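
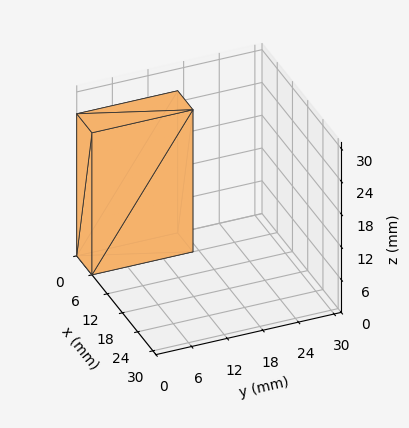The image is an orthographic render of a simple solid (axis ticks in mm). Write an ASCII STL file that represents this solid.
Reading the render: the shape is a rectangular box, roughly 6 × 17 mm footprint and 26 mm tall (dimensions read to the nearest mm from the axis ticks). For the STL, each face is triangulated and given an outward normal.

solid part
  facet normal 0.0000 0.0000 -1.0000
    outer loop
      vertex 6.0 17.0 0.0
      vertex 6.0 0.0 0.0
      vertex 0.0 0.0 0.0
    endloop
  endfacet
  facet normal 0.0000 0.0000 -1.0000
    outer loop
      vertex 0.0 17.0 0.0
      vertex 6.0 17.0 0.0
      vertex 0.0 0.0 0.0
    endloop
  endfacet
  facet normal 0.0000 0.0000 1.0000
    outer loop
      vertex 0.0 0.0 26.0
      vertex 6.0 0.0 26.0
      vertex 6.0 17.0 26.0
    endloop
  endfacet
  facet normal 0.0000 0.0000 1.0000
    outer loop
      vertex 0.0 0.0 26.0
      vertex 6.0 17.0 26.0
      vertex 0.0 17.0 26.0
    endloop
  endfacet
  facet normal 0.0000 -1.0000 0.0000
    outer loop
      vertex 0.0 0.0 0.0
      vertex 6.0 0.0 0.0
      vertex 6.0 0.0 26.0
    endloop
  endfacet
  facet normal 0.0000 -1.0000 0.0000
    outer loop
      vertex 0.0 0.0 0.0
      vertex 6.0 0.0 26.0
      vertex 0.0 0.0 26.0
    endloop
  endfacet
  facet normal 0.0000 1.0000 0.0000
    outer loop
      vertex 6.0 17.0 26.0
      vertex 6.0 17.0 0.0
      vertex 0.0 17.0 0.0
    endloop
  endfacet
  facet normal 0.0000 1.0000 0.0000
    outer loop
      vertex 0.0 17.0 26.0
      vertex 6.0 17.0 26.0
      vertex 0.0 17.0 0.0
    endloop
  endfacet
  facet normal -1.0000 0.0000 0.0000
    outer loop
      vertex 0.0 17.0 26.0
      vertex 0.0 17.0 0.0
      vertex 0.0 0.0 0.0
    endloop
  endfacet
  facet normal -1.0000 0.0000 0.0000
    outer loop
      vertex 0.0 0.0 26.0
      vertex 0.0 17.0 26.0
      vertex 0.0 0.0 0.0
    endloop
  endfacet
  facet normal 1.0000 0.0000 0.0000
    outer loop
      vertex 6.0 0.0 0.0
      vertex 6.0 17.0 0.0
      vertex 6.0 17.0 26.0
    endloop
  endfacet
  facet normal 1.0000 0.0000 0.0000
    outer loop
      vertex 6.0 0.0 0.0
      vertex 6.0 17.0 26.0
      vertex 6.0 0.0 26.0
    endloop
  endfacet
endsolid part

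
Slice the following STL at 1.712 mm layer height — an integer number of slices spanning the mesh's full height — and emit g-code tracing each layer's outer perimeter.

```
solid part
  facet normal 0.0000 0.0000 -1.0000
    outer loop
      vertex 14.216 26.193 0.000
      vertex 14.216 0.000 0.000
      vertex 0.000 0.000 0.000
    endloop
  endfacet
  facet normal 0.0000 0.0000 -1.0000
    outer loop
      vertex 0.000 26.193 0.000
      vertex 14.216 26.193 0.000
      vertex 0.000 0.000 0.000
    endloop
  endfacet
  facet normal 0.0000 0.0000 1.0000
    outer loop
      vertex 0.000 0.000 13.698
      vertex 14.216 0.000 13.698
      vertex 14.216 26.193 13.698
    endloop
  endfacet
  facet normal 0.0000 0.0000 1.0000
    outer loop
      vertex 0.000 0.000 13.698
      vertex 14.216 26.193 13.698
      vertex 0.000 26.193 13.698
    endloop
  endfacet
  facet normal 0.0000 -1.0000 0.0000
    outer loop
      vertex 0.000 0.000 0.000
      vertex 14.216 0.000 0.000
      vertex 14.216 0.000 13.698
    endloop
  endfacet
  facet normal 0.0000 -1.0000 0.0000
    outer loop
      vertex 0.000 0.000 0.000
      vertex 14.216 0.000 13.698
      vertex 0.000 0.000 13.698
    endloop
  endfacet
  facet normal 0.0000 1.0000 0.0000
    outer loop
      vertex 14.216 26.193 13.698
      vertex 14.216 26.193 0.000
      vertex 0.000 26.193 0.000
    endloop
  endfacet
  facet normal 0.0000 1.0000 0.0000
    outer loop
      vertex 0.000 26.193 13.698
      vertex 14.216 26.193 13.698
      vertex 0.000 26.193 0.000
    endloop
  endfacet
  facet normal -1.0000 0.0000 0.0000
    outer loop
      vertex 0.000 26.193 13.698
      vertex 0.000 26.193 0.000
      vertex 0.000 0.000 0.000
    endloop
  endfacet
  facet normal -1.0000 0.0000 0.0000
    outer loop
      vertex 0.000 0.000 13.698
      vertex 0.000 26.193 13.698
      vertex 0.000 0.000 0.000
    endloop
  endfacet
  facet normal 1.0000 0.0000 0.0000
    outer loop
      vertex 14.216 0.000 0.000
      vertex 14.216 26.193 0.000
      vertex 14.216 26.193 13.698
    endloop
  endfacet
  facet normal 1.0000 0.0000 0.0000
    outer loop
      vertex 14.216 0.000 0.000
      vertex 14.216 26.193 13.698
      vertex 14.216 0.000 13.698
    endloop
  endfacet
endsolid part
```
; perimeter-only toolpath
G21 ; units = mm
G90 ; absolute positioning
G28 ; home
; layer 1
G0 Z1.712
G0 X0.000 Y0.000
G1 X14.216 Y0.000
G1 X14.216 Y26.193
G1 X0.000 Y26.193
G1 X0.000 Y0.000
; layer 2
G0 Z3.425
G0 X0.000 Y0.000
G1 X14.216 Y0.000
G1 X14.216 Y26.193
G1 X0.000 Y26.193
G1 X0.000 Y0.000
; layer 3
G0 Z5.137
G0 X0.000 Y0.000
G1 X14.216 Y0.000
G1 X14.216 Y26.193
G1 X0.000 Y26.193
G1 X0.000 Y0.000
; layer 4
G0 Z6.849
G0 X0.000 Y0.000
G1 X14.216 Y0.000
G1 X14.216 Y26.193
G1 X0.000 Y26.193
G1 X0.000 Y0.000
; layer 5
G0 Z8.561
G0 X0.000 Y0.000
G1 X14.216 Y0.000
G1 X14.216 Y26.193
G1 X0.000 Y26.193
G1 X0.000 Y0.000
; layer 6
G0 Z10.274
G0 X0.000 Y0.000
G1 X14.216 Y0.000
G1 X14.216 Y26.193
G1 X0.000 Y26.193
G1 X0.000 Y0.000
; layer 7
G0 Z11.986
G0 X0.000 Y0.000
G1 X14.216 Y0.000
G1 X14.216 Y26.193
G1 X0.000 Y26.193
G1 X0.000 Y0.000
; layer 8
G0 Z13.698
G0 X0.000 Y0.000
G1 X14.216 Y0.000
G1 X14.216 Y26.193
G1 X0.000 Y26.193
G1 X0.000 Y0.000
M2 ; end

The solid is a rectangular box, roughly 14.2 × 26.2 mm footprint and 13.7 mm tall. Slicing at Δz = 1.712 mm — 8 equal slices spanning the solid's height, so layer i sits at z = i·h/8 — gives 8 non-empty perimeters. Each is a 4-segment closed polygon; G0 lifts to the layer z and rapids to the start vertex, then G1 traces the edges.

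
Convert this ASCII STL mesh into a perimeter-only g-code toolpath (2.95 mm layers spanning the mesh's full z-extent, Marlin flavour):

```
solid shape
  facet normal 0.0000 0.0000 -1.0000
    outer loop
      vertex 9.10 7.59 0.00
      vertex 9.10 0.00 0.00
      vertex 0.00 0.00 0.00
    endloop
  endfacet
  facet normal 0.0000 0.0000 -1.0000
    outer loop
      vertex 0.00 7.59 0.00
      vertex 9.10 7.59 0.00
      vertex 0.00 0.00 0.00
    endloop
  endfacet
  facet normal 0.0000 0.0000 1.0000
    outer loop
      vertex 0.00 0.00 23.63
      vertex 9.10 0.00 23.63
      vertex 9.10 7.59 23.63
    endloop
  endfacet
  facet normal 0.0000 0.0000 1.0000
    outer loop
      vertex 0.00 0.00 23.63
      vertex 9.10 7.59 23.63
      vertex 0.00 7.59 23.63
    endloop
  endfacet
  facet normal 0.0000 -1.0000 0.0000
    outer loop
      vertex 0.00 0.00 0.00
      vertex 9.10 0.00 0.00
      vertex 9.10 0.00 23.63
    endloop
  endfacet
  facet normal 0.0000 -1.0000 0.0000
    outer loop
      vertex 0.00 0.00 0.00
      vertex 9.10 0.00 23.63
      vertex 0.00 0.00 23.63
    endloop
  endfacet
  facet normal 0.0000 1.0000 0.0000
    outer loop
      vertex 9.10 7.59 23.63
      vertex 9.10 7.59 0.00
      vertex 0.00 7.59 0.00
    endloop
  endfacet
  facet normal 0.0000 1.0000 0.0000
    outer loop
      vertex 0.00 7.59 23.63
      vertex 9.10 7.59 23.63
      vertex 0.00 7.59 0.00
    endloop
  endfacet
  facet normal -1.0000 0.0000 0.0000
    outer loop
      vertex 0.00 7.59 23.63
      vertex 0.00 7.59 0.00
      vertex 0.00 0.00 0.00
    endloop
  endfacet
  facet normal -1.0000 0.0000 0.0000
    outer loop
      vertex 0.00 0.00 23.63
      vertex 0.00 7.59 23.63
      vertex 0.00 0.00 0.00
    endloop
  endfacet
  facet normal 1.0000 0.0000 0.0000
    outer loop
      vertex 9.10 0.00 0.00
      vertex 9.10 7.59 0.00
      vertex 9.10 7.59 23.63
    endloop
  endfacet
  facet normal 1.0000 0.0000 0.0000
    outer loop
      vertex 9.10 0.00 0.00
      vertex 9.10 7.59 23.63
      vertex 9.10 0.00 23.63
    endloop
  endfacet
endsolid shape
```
; perimeter-only toolpath
G21 ; units = mm
G90 ; absolute positioning
G28 ; home
; layer 1
G0 Z2.95
G0 X0.00 Y0.00
G1 X9.10 Y0.00
G1 X9.10 Y7.59
G1 X0.00 Y7.59
G1 X0.00 Y0.00
; layer 2
G0 Z5.91
G0 X0.00 Y0.00
G1 X9.10 Y0.00
G1 X9.10 Y7.59
G1 X0.00 Y7.59
G1 X0.00 Y0.00
; layer 3
G0 Z8.86
G0 X0.00 Y0.00
G1 X9.10 Y0.00
G1 X9.10 Y7.59
G1 X0.00 Y7.59
G1 X0.00 Y0.00
; layer 4
G0 Z11.81
G0 X0.00 Y0.00
G1 X9.10 Y0.00
G1 X9.10 Y7.59
G1 X0.00 Y7.59
G1 X0.00 Y0.00
; layer 5
G0 Z14.77
G0 X0.00 Y0.00
G1 X9.10 Y0.00
G1 X9.10 Y7.59
G1 X0.00 Y7.59
G1 X0.00 Y0.00
; layer 6
G0 Z17.72
G0 X0.00 Y0.00
G1 X9.10 Y0.00
G1 X9.10 Y7.59
G1 X0.00 Y7.59
G1 X0.00 Y0.00
; layer 7
G0 Z20.68
G0 X0.00 Y0.00
G1 X9.10 Y0.00
G1 X9.10 Y7.59
G1 X0.00 Y7.59
G1 X0.00 Y0.00
; layer 8
G0 Z23.63
G0 X0.00 Y0.00
G1 X9.10 Y0.00
G1 X9.10 Y7.59
G1 X0.00 Y7.59
G1 X0.00 Y0.00
M2 ; end

The solid is a rectangular box, roughly 9.1 × 7.59 mm footprint and 23.6 mm tall. Slicing at Δz = 2.95 mm — 8 equal slices spanning the solid's height, so layer i sits at z = i·h/8 — gives 8 non-empty perimeters. Each is a 4-segment closed polygon; G0 lifts to the layer z and rapids to the start vertex, then G1 traces the edges.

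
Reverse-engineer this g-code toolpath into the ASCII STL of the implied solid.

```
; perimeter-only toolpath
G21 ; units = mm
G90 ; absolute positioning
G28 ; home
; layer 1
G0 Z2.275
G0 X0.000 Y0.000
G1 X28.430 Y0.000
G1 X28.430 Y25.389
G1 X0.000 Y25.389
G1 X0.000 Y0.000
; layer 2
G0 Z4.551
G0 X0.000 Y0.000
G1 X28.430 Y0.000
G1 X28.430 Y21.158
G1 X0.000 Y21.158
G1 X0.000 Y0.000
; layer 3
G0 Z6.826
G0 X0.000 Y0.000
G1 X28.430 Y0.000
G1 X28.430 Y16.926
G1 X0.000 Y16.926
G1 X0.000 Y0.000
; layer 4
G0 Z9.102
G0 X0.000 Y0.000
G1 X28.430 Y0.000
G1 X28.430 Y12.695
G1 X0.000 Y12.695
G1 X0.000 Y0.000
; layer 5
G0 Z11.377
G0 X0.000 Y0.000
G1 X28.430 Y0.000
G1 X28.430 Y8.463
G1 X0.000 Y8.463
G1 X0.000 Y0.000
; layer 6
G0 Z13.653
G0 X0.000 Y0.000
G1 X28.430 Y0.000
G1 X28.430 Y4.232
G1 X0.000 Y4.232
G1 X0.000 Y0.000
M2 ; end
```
solid part
  facet normal 0.0000 0.0000 -1.0000
    outer loop
      vertex 28.430 29.621 0.000
      vertex 28.430 0.000 0.000
      vertex 0.000 0.000 0.000
    endloop
  endfacet
  facet normal 0.0000 0.0000 -1.0000
    outer loop
      vertex 0.000 29.621 0.000
      vertex 28.430 29.621 0.000
      vertex 0.000 0.000 0.000
    endloop
  endfacet
  facet normal 0.0000 -1.0000 0.0000
    outer loop
      vertex 0.000 0.000 0.000
      vertex 28.430 0.000 0.000
      vertex 28.430 0.000 15.928
    endloop
  endfacet
  facet normal 0.0000 -1.0000 0.0000
    outer loop
      vertex 0.000 0.000 0.000
      vertex 28.430 0.000 15.928
      vertex 0.000 0.000 15.928
    endloop
  endfacet
  facet normal 0.0000 0.4736 0.8807
    outer loop
      vertex 0.000 0.000 15.928
      vertex 28.430 0.000 15.928
      vertex 28.430 29.621 0.000
    endloop
  endfacet
  facet normal 0.0000 0.4736 0.8807
    outer loop
      vertex 0.000 0.000 15.928
      vertex 28.430 29.621 0.000
      vertex 0.000 29.621 0.000
    endloop
  endfacet
  facet normal -1.0000 0.0000 0.0000
    outer loop
      vertex 0.000 0.000 15.928
      vertex 0.000 29.621 0.000
      vertex 0.000 0.000 0.000
    endloop
  endfacet
  facet normal 1.0000 0.0000 0.0000
    outer loop
      vertex 28.430 0.000 0.000
      vertex 28.430 29.621 0.000
      vertex 28.430 0.000 15.928
    endloop
  endfacet
endsolid part

The G0 Z moves step by Δz≈2.275 mm. The G1 loops shrink linearly with z, so the solid tapers from its base footprint up to z≈15.9. Closing with a flat bottom cap and the tapered top and triangulating gives 8 facets — a wedge (ramp): 28.4 × 29.6 mm base, rising to 15.9 mm along the y=0 edge and sloping linearly to z=0 at y=29.6.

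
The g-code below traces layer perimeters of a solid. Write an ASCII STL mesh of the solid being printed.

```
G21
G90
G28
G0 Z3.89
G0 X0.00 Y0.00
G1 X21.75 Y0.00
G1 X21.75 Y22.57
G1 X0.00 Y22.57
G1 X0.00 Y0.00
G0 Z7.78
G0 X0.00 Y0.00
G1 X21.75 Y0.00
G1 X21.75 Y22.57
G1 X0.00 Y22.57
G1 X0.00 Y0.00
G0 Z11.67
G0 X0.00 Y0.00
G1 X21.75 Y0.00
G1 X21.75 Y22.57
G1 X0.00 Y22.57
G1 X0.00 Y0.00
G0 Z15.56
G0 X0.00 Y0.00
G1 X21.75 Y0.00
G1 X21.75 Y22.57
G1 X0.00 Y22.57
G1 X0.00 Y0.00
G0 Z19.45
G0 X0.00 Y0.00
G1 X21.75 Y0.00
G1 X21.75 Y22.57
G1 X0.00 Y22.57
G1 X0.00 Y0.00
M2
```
solid part
  facet normal 0.0000 0.0000 -1.0000
    outer loop
      vertex 21.75 22.57 0.00
      vertex 21.75 0.00 0.00
      vertex 0.00 0.00 0.00
    endloop
  endfacet
  facet normal 0.0000 0.0000 -1.0000
    outer loop
      vertex 0.00 22.57 0.00
      vertex 21.75 22.57 0.00
      vertex 0.00 0.00 0.00
    endloop
  endfacet
  facet normal 0.0000 0.0000 1.0000
    outer loop
      vertex 0.00 0.00 19.45
      vertex 21.75 0.00 19.45
      vertex 21.75 22.57 19.45
    endloop
  endfacet
  facet normal 0.0000 0.0000 1.0000
    outer loop
      vertex 0.00 0.00 19.45
      vertex 21.75 22.57 19.45
      vertex 0.00 22.57 19.45
    endloop
  endfacet
  facet normal 0.0000 -1.0000 0.0000
    outer loop
      vertex 0.00 0.00 0.00
      vertex 21.75 0.00 0.00
      vertex 21.75 0.00 19.45
    endloop
  endfacet
  facet normal 0.0000 -1.0000 0.0000
    outer loop
      vertex 0.00 0.00 0.00
      vertex 21.75 0.00 19.45
      vertex 0.00 0.00 19.45
    endloop
  endfacet
  facet normal 0.0000 1.0000 0.0000
    outer loop
      vertex 21.75 22.57 19.45
      vertex 21.75 22.57 0.00
      vertex 0.00 22.57 0.00
    endloop
  endfacet
  facet normal 0.0000 1.0000 0.0000
    outer loop
      vertex 0.00 22.57 19.45
      vertex 21.75 22.57 19.45
      vertex 0.00 22.57 0.00
    endloop
  endfacet
  facet normal -1.0000 0.0000 0.0000
    outer loop
      vertex 0.00 22.57 19.45
      vertex 0.00 22.57 0.00
      vertex 0.00 0.00 0.00
    endloop
  endfacet
  facet normal -1.0000 0.0000 0.0000
    outer loop
      vertex 0.00 0.00 19.45
      vertex 0.00 22.57 19.45
      vertex 0.00 0.00 0.00
    endloop
  endfacet
  facet normal 1.0000 0.0000 0.0000
    outer loop
      vertex 21.75 0.00 0.00
      vertex 21.75 22.57 0.00
      vertex 21.75 22.57 19.45
    endloop
  endfacet
  facet normal 1.0000 0.0000 0.0000
    outer loop
      vertex 21.75 0.00 0.00
      vertex 21.75 22.57 19.45
      vertex 21.75 0.00 19.45
    endloop
  endfacet
endsolid part

The G0 Z moves step by Δz≈3.89 mm. Every layer's G1 loop is the same polygon, so the solid is a straight extrusion of it from z=0 to z≈19.4. Closing with flat bottom and top caps and triangulating gives 12 facets — a rectangular box, roughly 21.8 × 22.6 mm footprint and 19.4 mm tall.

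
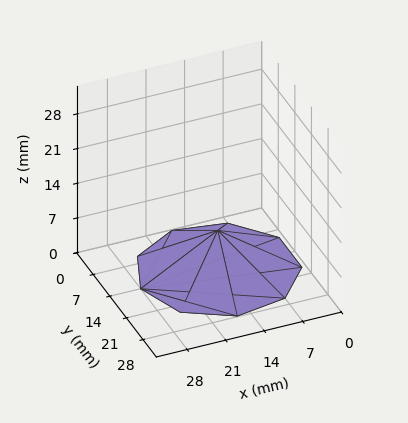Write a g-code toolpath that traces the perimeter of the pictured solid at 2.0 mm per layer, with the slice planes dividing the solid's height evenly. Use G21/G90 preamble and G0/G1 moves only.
Reading the render: the shape is a regular 9-sided pyramid, base circumscribed radius ≈ 14 mm, apex at z ≈ 8 mm (dimensions read to the nearest mm from the axis ticks). For the g-code, the solid's height is divided into equal slices at the stated Δz and each level perimeter traced with G1 moves after a G0 lift.

; perimeter-only toolpath
G21 ; units = mm
G90 ; absolute positioning
G28 ; home
; layer 1
G0 Z2.0
G0 X24.5 Y14.0
G1 X22.0 Y20.8
G1 X15.8 Y24.4
G1 X8.8 Y23.1
G1 X4.1 Y17.6
G1 X4.1 Y10.4
G1 X8.8 Y4.9
G1 X15.8 Y3.6
G1 X22.0 Y7.2
G1 X24.5 Y14.0
; layer 2
G0 Z4.0
G0 X21.0 Y14.0
G1 X19.4 Y18.5
G1 X15.2 Y20.9
G1 X10.5 Y20.1
G1 X7.4 Y16.4
G1 X7.4 Y11.6
G1 X10.5 Y8.0
G1 X15.2 Y7.1
G1 X19.4 Y9.5
G1 X21.0 Y14.0
; layer 3
G0 Z6.0
G0 X17.5 Y14.0
G1 X16.7 Y16.2
G1 X14.6 Y17.4
G1 X12.2 Y17.0
G1 X10.7 Y15.2
G1 X10.7 Y12.8
G1 X12.2 Y11.0
G1 X14.6 Y10.6
G1 X16.7 Y11.8
G1 X17.5 Y14.0
M2 ; end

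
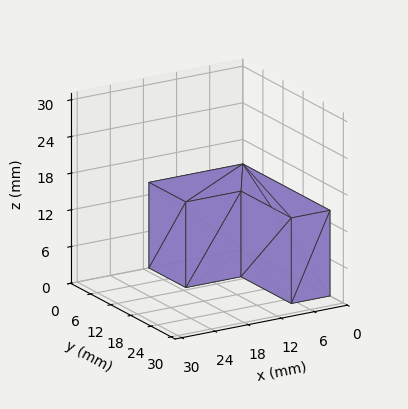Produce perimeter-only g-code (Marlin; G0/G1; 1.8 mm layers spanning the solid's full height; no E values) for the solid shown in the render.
Reading the render: the shape is an L-shaped prism: outer 17 × 26 mm, arm thicknesses ≈ 11 mm (horizontal) and 7 mm (vertical), extruded 14 mm in z (dimensions read to the nearest mm from the axis ticks). For the g-code, the solid's height is divided into equal slices at the stated Δz and each level perimeter traced with G1 moves after a G0 lift.

; perimeter-only toolpath
G21 ; units = mm
G90 ; absolute positioning
G28 ; home
; layer 1
G0 Z1.8
G0 X0.0 Y0.0
G1 X17.0 Y0.0
G1 X17.0 Y11.0
G1 X7.0 Y11.0
G1 X7.0 Y26.0
G1 X0.0 Y26.0
G1 X0.0 Y0.0
; layer 2
G0 Z3.5
G0 X0.0 Y0.0
G1 X17.0 Y0.0
G1 X17.0 Y11.0
G1 X7.0 Y11.0
G1 X7.0 Y26.0
G1 X0.0 Y26.0
G1 X0.0 Y0.0
; layer 3
G0 Z5.2
G0 X0.0 Y0.0
G1 X17.0 Y0.0
G1 X17.0 Y11.0
G1 X7.0 Y11.0
G1 X7.0 Y26.0
G1 X0.0 Y26.0
G1 X0.0 Y0.0
; layer 4
G0 Z7.0
G0 X0.0 Y0.0
G1 X17.0 Y0.0
G1 X17.0 Y11.0
G1 X7.0 Y11.0
G1 X7.0 Y26.0
G1 X0.0 Y26.0
G1 X0.0 Y0.0
; layer 5
G0 Z8.8
G0 X0.0 Y0.0
G1 X17.0 Y0.0
G1 X17.0 Y11.0
G1 X7.0 Y11.0
G1 X7.0 Y26.0
G1 X0.0 Y26.0
G1 X0.0 Y0.0
; layer 6
G0 Z10.5
G0 X0.0 Y0.0
G1 X17.0 Y0.0
G1 X17.0 Y11.0
G1 X7.0 Y11.0
G1 X7.0 Y26.0
G1 X0.0 Y26.0
G1 X0.0 Y0.0
; layer 7
G0 Z12.2
G0 X0.0 Y0.0
G1 X17.0 Y0.0
G1 X17.0 Y11.0
G1 X7.0 Y11.0
G1 X7.0 Y26.0
G1 X0.0 Y26.0
G1 X0.0 Y0.0
; layer 8
G0 Z14.0
G0 X0.0 Y0.0
G1 X17.0 Y0.0
G1 X17.0 Y11.0
G1 X7.0 Y11.0
G1 X7.0 Y26.0
G1 X0.0 Y26.0
G1 X0.0 Y0.0
M2 ; end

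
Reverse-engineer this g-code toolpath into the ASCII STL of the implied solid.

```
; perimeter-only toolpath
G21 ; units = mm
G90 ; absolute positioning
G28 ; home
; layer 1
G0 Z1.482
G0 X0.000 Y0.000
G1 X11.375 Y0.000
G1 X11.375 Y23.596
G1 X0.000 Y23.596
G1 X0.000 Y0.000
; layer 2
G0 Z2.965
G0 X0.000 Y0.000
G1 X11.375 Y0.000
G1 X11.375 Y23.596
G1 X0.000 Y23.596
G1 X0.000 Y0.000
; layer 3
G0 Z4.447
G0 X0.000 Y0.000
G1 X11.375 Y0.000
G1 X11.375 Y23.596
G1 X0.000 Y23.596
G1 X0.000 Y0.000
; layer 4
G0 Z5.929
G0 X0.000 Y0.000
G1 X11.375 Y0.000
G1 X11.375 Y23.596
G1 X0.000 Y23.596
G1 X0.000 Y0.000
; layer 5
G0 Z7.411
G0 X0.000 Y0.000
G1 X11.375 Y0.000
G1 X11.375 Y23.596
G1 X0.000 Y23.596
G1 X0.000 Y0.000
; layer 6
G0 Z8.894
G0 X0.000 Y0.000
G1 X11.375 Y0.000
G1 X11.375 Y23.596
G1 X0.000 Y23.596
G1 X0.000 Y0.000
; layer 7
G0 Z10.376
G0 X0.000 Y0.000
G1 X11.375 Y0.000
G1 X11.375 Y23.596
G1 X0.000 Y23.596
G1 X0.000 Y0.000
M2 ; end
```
solid part
  facet normal 0.0000 0.0000 -1.0000
    outer loop
      vertex 11.375 23.596 0.000
      vertex 11.375 0.000 0.000
      vertex 0.000 0.000 0.000
    endloop
  endfacet
  facet normal 0.0000 0.0000 -1.0000
    outer loop
      vertex 0.000 23.596 0.000
      vertex 11.375 23.596 0.000
      vertex 0.000 0.000 0.000
    endloop
  endfacet
  facet normal 0.0000 0.0000 1.0000
    outer loop
      vertex 0.000 0.000 10.376
      vertex 11.375 0.000 10.376
      vertex 11.375 23.596 10.376
    endloop
  endfacet
  facet normal 0.0000 0.0000 1.0000
    outer loop
      vertex 0.000 0.000 10.376
      vertex 11.375 23.596 10.376
      vertex 0.000 23.596 10.376
    endloop
  endfacet
  facet normal 0.0000 -1.0000 0.0000
    outer loop
      vertex 0.000 0.000 0.000
      vertex 11.375 0.000 0.000
      vertex 11.375 0.000 10.376
    endloop
  endfacet
  facet normal 0.0000 -1.0000 0.0000
    outer loop
      vertex 0.000 0.000 0.000
      vertex 11.375 0.000 10.376
      vertex 0.000 0.000 10.376
    endloop
  endfacet
  facet normal 0.0000 1.0000 0.0000
    outer loop
      vertex 11.375 23.596 10.376
      vertex 11.375 23.596 0.000
      vertex 0.000 23.596 0.000
    endloop
  endfacet
  facet normal 0.0000 1.0000 0.0000
    outer loop
      vertex 0.000 23.596 10.376
      vertex 11.375 23.596 10.376
      vertex 0.000 23.596 0.000
    endloop
  endfacet
  facet normal -1.0000 0.0000 0.0000
    outer loop
      vertex 0.000 23.596 10.376
      vertex 0.000 23.596 0.000
      vertex 0.000 0.000 0.000
    endloop
  endfacet
  facet normal -1.0000 0.0000 0.0000
    outer loop
      vertex 0.000 0.000 10.376
      vertex 0.000 23.596 10.376
      vertex 0.000 0.000 0.000
    endloop
  endfacet
  facet normal 1.0000 0.0000 0.0000
    outer loop
      vertex 11.375 0.000 0.000
      vertex 11.375 23.596 0.000
      vertex 11.375 23.596 10.376
    endloop
  endfacet
  facet normal 1.0000 0.0000 0.0000
    outer loop
      vertex 11.375 0.000 0.000
      vertex 11.375 23.596 10.376
      vertex 11.375 0.000 10.376
    endloop
  endfacet
endsolid part

The G0 Z moves step by Δz≈1.482 mm. Every layer's G1 loop is the same polygon, so the solid is a straight extrusion of it from z=0 to z≈10.4. Closing with flat bottom and top caps and triangulating gives 12 facets — a rectangular box, roughly 11.4 × 23.6 mm footprint and 10.4 mm tall.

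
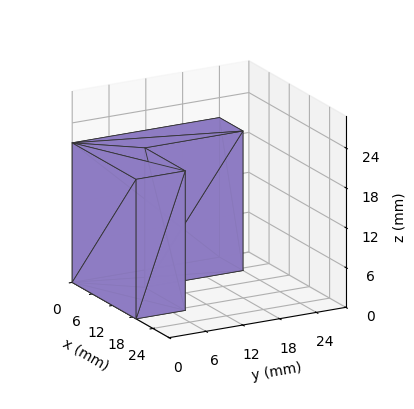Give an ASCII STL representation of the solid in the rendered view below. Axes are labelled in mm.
Reading the render: the shape is an L-shaped prism: outer 19 × 24 mm, arm thicknesses ≈ 8 mm (horizontal) and 7 mm (vertical), extruded 21 mm in z (dimensions read to the nearest mm from the axis ticks). For the STL, each face is triangulated and given an outward normal.

solid part
  facet normal 0.0000 0.0000 -1.0000
    outer loop
      vertex 19.000 8.000 0.000
      vertex 19.000 0.000 0.000
      vertex 0.000 0.000 0.000
    endloop
  endfacet
  facet normal 0.0000 0.0000 -1.0000
    outer loop
      vertex 7.000 8.000 0.000
      vertex 19.000 8.000 0.000
      vertex 0.000 0.000 0.000
    endloop
  endfacet
  facet normal 0.0000 0.0000 -1.0000
    outer loop
      vertex 7.000 24.000 0.000
      vertex 7.000 8.000 0.000
      vertex 0.000 0.000 0.000
    endloop
  endfacet
  facet normal 0.0000 0.0000 -1.0000
    outer loop
      vertex 0.000 24.000 0.000
      vertex 7.000 24.000 0.000
      vertex 0.000 0.000 0.000
    endloop
  endfacet
  facet normal 0.0000 0.0000 1.0000
    outer loop
      vertex 0.000 0.000 21.000
      vertex 19.000 0.000 21.000
      vertex 19.000 8.000 21.000
    endloop
  endfacet
  facet normal 0.0000 0.0000 1.0000
    outer loop
      vertex 0.000 0.000 21.000
      vertex 19.000 8.000 21.000
      vertex 7.000 8.000 21.000
    endloop
  endfacet
  facet normal 0.0000 0.0000 1.0000
    outer loop
      vertex 0.000 0.000 21.000
      vertex 7.000 8.000 21.000
      vertex 7.000 24.000 21.000
    endloop
  endfacet
  facet normal 0.0000 0.0000 1.0000
    outer loop
      vertex 0.000 0.000 21.000
      vertex 7.000 24.000 21.000
      vertex 0.000 24.000 21.000
    endloop
  endfacet
  facet normal 0.0000 -1.0000 0.0000
    outer loop
      vertex 0.000 0.000 0.000
      vertex 19.000 0.000 0.000
      vertex 19.000 0.000 21.000
    endloop
  endfacet
  facet normal 0.0000 -1.0000 0.0000
    outer loop
      vertex 0.000 0.000 0.000
      vertex 19.000 0.000 21.000
      vertex 0.000 0.000 21.000
    endloop
  endfacet
  facet normal 1.0000 0.0000 0.0000
    outer loop
      vertex 19.000 0.000 0.000
      vertex 19.000 8.000 0.000
      vertex 19.000 8.000 21.000
    endloop
  endfacet
  facet normal 1.0000 0.0000 0.0000
    outer loop
      vertex 19.000 0.000 0.000
      vertex 19.000 8.000 21.000
      vertex 19.000 0.000 21.000
    endloop
  endfacet
  facet normal 0.0000 1.0000 0.0000
    outer loop
      vertex 19.000 8.000 0.000
      vertex 7.000 8.000 0.000
      vertex 7.000 8.000 21.000
    endloop
  endfacet
  facet normal 0.0000 1.0000 0.0000
    outer loop
      vertex 19.000 8.000 0.000
      vertex 7.000 8.000 21.000
      vertex 19.000 8.000 21.000
    endloop
  endfacet
  facet normal 1.0000 0.0000 0.0000
    outer loop
      vertex 7.000 8.000 0.000
      vertex 7.000 24.000 0.000
      vertex 7.000 24.000 21.000
    endloop
  endfacet
  facet normal 1.0000 0.0000 0.0000
    outer loop
      vertex 7.000 8.000 0.000
      vertex 7.000 24.000 21.000
      vertex 7.000 8.000 21.000
    endloop
  endfacet
  facet normal 0.0000 1.0000 0.0000
    outer loop
      vertex 7.000 24.000 0.000
      vertex 0.000 24.000 0.000
      vertex 0.000 24.000 21.000
    endloop
  endfacet
  facet normal 0.0000 1.0000 0.0000
    outer loop
      vertex 7.000 24.000 0.000
      vertex 0.000 24.000 21.000
      vertex 7.000 24.000 21.000
    endloop
  endfacet
  facet normal -1.0000 0.0000 0.0000
    outer loop
      vertex 0.000 24.000 0.000
      vertex 0.000 0.000 0.000
      vertex 0.000 0.000 21.000
    endloop
  endfacet
  facet normal -1.0000 0.0000 0.0000
    outer loop
      vertex 0.000 24.000 0.000
      vertex 0.000 0.000 21.000
      vertex 0.000 24.000 21.000
    endloop
  endfacet
endsolid part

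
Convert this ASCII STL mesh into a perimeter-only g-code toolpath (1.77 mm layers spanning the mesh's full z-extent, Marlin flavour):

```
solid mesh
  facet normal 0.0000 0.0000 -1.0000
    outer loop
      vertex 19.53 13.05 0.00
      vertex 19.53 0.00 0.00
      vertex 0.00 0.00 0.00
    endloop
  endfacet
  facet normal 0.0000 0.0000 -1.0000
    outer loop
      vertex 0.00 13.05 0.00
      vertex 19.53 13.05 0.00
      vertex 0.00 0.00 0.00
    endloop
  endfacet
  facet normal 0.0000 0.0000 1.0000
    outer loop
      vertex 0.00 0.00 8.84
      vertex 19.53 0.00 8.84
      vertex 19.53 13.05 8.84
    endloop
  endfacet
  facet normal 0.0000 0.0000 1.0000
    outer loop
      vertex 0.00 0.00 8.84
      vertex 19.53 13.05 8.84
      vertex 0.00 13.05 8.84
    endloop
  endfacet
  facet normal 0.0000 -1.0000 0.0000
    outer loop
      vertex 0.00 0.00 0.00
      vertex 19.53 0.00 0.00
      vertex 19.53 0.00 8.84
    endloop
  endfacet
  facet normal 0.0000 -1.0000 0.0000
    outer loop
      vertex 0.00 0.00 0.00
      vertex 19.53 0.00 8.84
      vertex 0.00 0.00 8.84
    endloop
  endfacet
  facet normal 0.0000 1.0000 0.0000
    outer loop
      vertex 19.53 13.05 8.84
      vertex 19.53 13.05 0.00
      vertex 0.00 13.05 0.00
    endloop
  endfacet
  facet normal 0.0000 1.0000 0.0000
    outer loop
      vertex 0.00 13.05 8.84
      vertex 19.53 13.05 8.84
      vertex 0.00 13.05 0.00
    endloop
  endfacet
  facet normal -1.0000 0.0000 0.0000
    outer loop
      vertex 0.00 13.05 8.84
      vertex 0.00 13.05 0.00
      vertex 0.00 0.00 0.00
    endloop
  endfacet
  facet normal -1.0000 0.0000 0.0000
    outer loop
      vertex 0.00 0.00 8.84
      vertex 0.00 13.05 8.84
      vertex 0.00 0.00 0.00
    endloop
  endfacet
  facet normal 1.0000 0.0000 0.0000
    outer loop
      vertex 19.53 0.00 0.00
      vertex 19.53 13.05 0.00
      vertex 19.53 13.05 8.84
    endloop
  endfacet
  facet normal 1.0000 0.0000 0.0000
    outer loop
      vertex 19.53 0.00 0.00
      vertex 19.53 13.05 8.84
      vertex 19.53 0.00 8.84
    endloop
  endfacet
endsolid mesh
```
; perimeter-only toolpath
G21 ; units = mm
G90 ; absolute positioning
G28 ; home
; layer 1
G0 Z1.77
G0 X0.00 Y0.00
G1 X19.53 Y0.00
G1 X19.53 Y13.05
G1 X0.00 Y13.05
G1 X0.00 Y0.00
; layer 2
G0 Z3.54
G0 X0.00 Y0.00
G1 X19.53 Y0.00
G1 X19.53 Y13.05
G1 X0.00 Y13.05
G1 X0.00 Y0.00
; layer 3
G0 Z5.30
G0 X0.00 Y0.00
G1 X19.53 Y0.00
G1 X19.53 Y13.05
G1 X0.00 Y13.05
G1 X0.00 Y0.00
; layer 4
G0 Z7.07
G0 X0.00 Y0.00
G1 X19.53 Y0.00
G1 X19.53 Y13.05
G1 X0.00 Y13.05
G1 X0.00 Y0.00
; layer 5
G0 Z8.84
G0 X0.00 Y0.00
G1 X19.53 Y0.00
G1 X19.53 Y13.05
G1 X0.00 Y13.05
G1 X0.00 Y0.00
M2 ; end

The solid is a rectangular box, roughly 19.5 × 13.1 mm footprint and 8.84 mm tall. Slicing at Δz = 1.77 mm — 5 equal slices spanning the solid's height, so layer i sits at z = i·h/5 — gives 5 non-empty perimeters. Each is a 4-segment closed polygon; G0 lifts to the layer z and rapids to the start vertex, then G1 traces the edges.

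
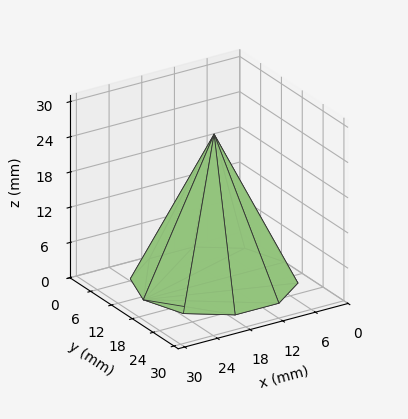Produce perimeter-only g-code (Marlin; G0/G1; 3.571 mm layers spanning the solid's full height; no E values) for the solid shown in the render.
Reading the render: the shape is a regular 10-sided pyramid, base circumscribed radius ≈ 13 mm, apex at z ≈ 25 mm (dimensions read to the nearest mm from the axis ticks). For the g-code, the solid's height is divided into equal slices at the stated Δz and each level perimeter traced with G1 moves after a G0 lift.

; perimeter-only toolpath
G21 ; units = mm
G90 ; absolute positioning
G28 ; home
; layer 1
G0 Z3.571
G0 X24.143 Y13.000
G1 X22.015 Y19.549
G1 X16.443 Y23.598
G1 X9.557 Y23.598
G1 X3.985 Y19.549
G1 X1.857 Y13.000
G1 X3.985 Y6.451
G1 X9.557 Y2.402
G1 X16.443 Y2.402
G1 X22.015 Y6.451
G1 X24.143 Y13.000
; layer 2
G0 Z7.143
G0 X22.286 Y13.000
G1 X20.512 Y18.458
G1 X15.869 Y21.831
G1 X10.131 Y21.831
G1 X5.488 Y18.458
G1 X3.714 Y13.000
G1 X5.488 Y7.542
G1 X10.131 Y4.169
G1 X15.869 Y4.169
G1 X20.512 Y7.542
G1 X22.286 Y13.000
; layer 3
G0 Z10.714
G0 X20.429 Y13.000
G1 X19.010 Y17.366
G1 X15.295 Y20.065
G1 X10.705 Y20.065
G1 X6.990 Y17.366
G1 X5.571 Y13.000
G1 X6.990 Y8.634
G1 X10.705 Y5.935
G1 X15.295 Y5.935
G1 X19.010 Y8.634
G1 X20.429 Y13.000
; layer 4
G0 Z14.286
G0 X18.571 Y13.000
G1 X17.507 Y16.275
G1 X14.722 Y18.299
G1 X11.278 Y18.299
G1 X8.493 Y16.275
G1 X7.429 Y13.000
G1 X8.493 Y9.725
G1 X11.278 Y7.701
G1 X14.722 Y7.701
G1 X17.507 Y9.725
G1 X18.571 Y13.000
; layer 5
G0 Z17.857
G0 X16.714 Y13.000
G1 X16.005 Y15.183
G1 X14.148 Y16.533
G1 X11.852 Y16.533
G1 X9.995 Y15.183
G1 X9.286 Y13.000
G1 X9.995 Y10.817
G1 X11.852 Y9.467
G1 X14.148 Y9.467
G1 X16.005 Y10.817
G1 X16.714 Y13.000
; layer 6
G0 Z21.429
G0 X14.857 Y13.000
G1 X14.502 Y14.092
G1 X13.574 Y14.766
G1 X12.426 Y14.766
G1 X11.498 Y14.092
G1 X11.143 Y13.000
G1 X11.498 Y11.908
G1 X12.426 Y11.234
G1 X13.574 Y11.234
G1 X14.502 Y11.908
G1 X14.857 Y13.000
M2 ; end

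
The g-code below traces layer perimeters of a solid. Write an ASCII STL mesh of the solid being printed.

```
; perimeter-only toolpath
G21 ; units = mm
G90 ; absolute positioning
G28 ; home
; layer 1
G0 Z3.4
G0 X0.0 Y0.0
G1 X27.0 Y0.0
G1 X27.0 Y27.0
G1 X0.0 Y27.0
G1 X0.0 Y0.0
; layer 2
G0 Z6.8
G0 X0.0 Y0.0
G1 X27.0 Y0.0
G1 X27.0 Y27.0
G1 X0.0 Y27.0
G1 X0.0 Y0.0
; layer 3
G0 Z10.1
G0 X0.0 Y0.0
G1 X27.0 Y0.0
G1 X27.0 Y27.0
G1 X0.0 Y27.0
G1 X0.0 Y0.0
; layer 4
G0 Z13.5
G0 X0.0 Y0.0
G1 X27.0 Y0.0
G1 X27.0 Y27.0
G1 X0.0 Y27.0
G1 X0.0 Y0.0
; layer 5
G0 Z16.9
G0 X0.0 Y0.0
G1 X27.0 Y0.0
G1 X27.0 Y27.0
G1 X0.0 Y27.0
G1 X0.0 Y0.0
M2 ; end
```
solid part
  facet normal 0.0000 0.0000 -1.0000
    outer loop
      vertex 27.0 27.0 0.0
      vertex 27.0 0.0 0.0
      vertex 0.0 0.0 0.0
    endloop
  endfacet
  facet normal 0.0000 0.0000 -1.0000
    outer loop
      vertex 0.0 27.0 0.0
      vertex 27.0 27.0 0.0
      vertex 0.0 0.0 0.0
    endloop
  endfacet
  facet normal 0.0000 0.0000 1.0000
    outer loop
      vertex 0.0 0.0 16.9
      vertex 27.0 0.0 16.9
      vertex 27.0 27.0 16.9
    endloop
  endfacet
  facet normal 0.0000 0.0000 1.0000
    outer loop
      vertex 0.0 0.0 16.9
      vertex 27.0 27.0 16.9
      vertex 0.0 27.0 16.9
    endloop
  endfacet
  facet normal 0.0000 -1.0000 0.0000
    outer loop
      vertex 0.0 0.0 0.0
      vertex 27.0 0.0 0.0
      vertex 27.0 0.0 16.9
    endloop
  endfacet
  facet normal 0.0000 -1.0000 0.0000
    outer loop
      vertex 0.0 0.0 0.0
      vertex 27.0 0.0 16.9
      vertex 0.0 0.0 16.9
    endloop
  endfacet
  facet normal 0.0000 1.0000 0.0000
    outer loop
      vertex 27.0 27.0 16.9
      vertex 27.0 27.0 0.0
      vertex 0.0 27.0 0.0
    endloop
  endfacet
  facet normal 0.0000 1.0000 0.0000
    outer loop
      vertex 0.0 27.0 16.9
      vertex 27.0 27.0 16.9
      vertex 0.0 27.0 0.0
    endloop
  endfacet
  facet normal -1.0000 0.0000 0.0000
    outer loop
      vertex 0.0 27.0 16.9
      vertex 0.0 27.0 0.0
      vertex 0.0 0.0 0.0
    endloop
  endfacet
  facet normal -1.0000 0.0000 0.0000
    outer loop
      vertex 0.0 0.0 16.9
      vertex 0.0 27.0 16.9
      vertex 0.0 0.0 0.0
    endloop
  endfacet
  facet normal 1.0000 0.0000 0.0000
    outer loop
      vertex 27.0 0.0 0.0
      vertex 27.0 27.0 0.0
      vertex 27.0 27.0 16.9
    endloop
  endfacet
  facet normal 1.0000 0.0000 0.0000
    outer loop
      vertex 27.0 0.0 0.0
      vertex 27.0 27.0 16.9
      vertex 27.0 0.0 16.9
    endloop
  endfacet
endsolid part

The G0 Z moves step by Δz≈3.4 mm. Every layer's G1 loop is the same polygon, so the solid is a straight extrusion of it from z=0 to z≈16.9. Closing with flat bottom and top caps and triangulating gives 12 facets — a rectangular box, roughly 27 × 27 mm footprint and 16.9 mm tall.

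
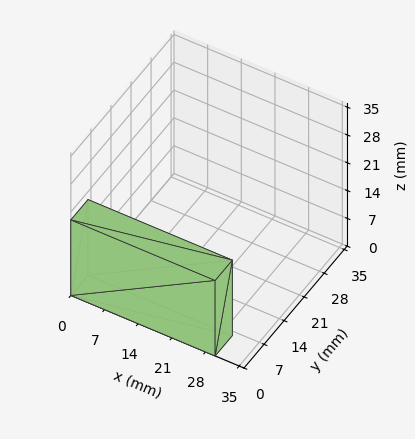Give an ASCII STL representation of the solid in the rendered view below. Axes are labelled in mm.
Reading the render: the shape is a rectangular box, roughly 30 × 6 mm footprint and 19 mm tall (dimensions read to the nearest mm from the axis ticks). For the STL, each face is triangulated and given an outward normal.

solid part
  facet normal 0.0000 0.0000 -1.0000
    outer loop
      vertex 30.00 6.00 0.00
      vertex 30.00 0.00 0.00
      vertex 0.00 0.00 0.00
    endloop
  endfacet
  facet normal 0.0000 0.0000 -1.0000
    outer loop
      vertex 0.00 6.00 0.00
      vertex 30.00 6.00 0.00
      vertex 0.00 0.00 0.00
    endloop
  endfacet
  facet normal 0.0000 0.0000 1.0000
    outer loop
      vertex 0.00 0.00 19.00
      vertex 30.00 0.00 19.00
      vertex 30.00 6.00 19.00
    endloop
  endfacet
  facet normal 0.0000 0.0000 1.0000
    outer loop
      vertex 0.00 0.00 19.00
      vertex 30.00 6.00 19.00
      vertex 0.00 6.00 19.00
    endloop
  endfacet
  facet normal 0.0000 -1.0000 0.0000
    outer loop
      vertex 0.00 0.00 0.00
      vertex 30.00 0.00 0.00
      vertex 30.00 0.00 19.00
    endloop
  endfacet
  facet normal 0.0000 -1.0000 0.0000
    outer loop
      vertex 0.00 0.00 0.00
      vertex 30.00 0.00 19.00
      vertex 0.00 0.00 19.00
    endloop
  endfacet
  facet normal 0.0000 1.0000 0.0000
    outer loop
      vertex 30.00 6.00 19.00
      vertex 30.00 6.00 0.00
      vertex 0.00 6.00 0.00
    endloop
  endfacet
  facet normal 0.0000 1.0000 0.0000
    outer loop
      vertex 0.00 6.00 19.00
      vertex 30.00 6.00 19.00
      vertex 0.00 6.00 0.00
    endloop
  endfacet
  facet normal -1.0000 0.0000 0.0000
    outer loop
      vertex 0.00 6.00 19.00
      vertex 0.00 6.00 0.00
      vertex 0.00 0.00 0.00
    endloop
  endfacet
  facet normal -1.0000 0.0000 0.0000
    outer loop
      vertex 0.00 0.00 19.00
      vertex 0.00 6.00 19.00
      vertex 0.00 0.00 0.00
    endloop
  endfacet
  facet normal 1.0000 0.0000 0.0000
    outer loop
      vertex 30.00 0.00 0.00
      vertex 30.00 6.00 0.00
      vertex 30.00 6.00 19.00
    endloop
  endfacet
  facet normal 1.0000 0.0000 0.0000
    outer loop
      vertex 30.00 0.00 0.00
      vertex 30.00 6.00 19.00
      vertex 30.00 0.00 19.00
    endloop
  endfacet
endsolid part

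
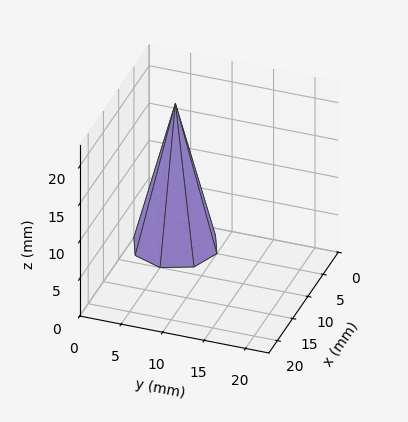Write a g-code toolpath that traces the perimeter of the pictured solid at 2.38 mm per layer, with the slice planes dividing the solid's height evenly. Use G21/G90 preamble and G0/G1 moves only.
Reading the render: the shape is a regular 8-sided pyramid, base circumscribed radius ≈ 5 mm, apex at z ≈ 19 mm (dimensions read to the nearest mm from the axis ticks). For the g-code, the solid's height is divided into equal slices at the stated Δz and each level perimeter traced with G1 moves after a G0 lift.

; perimeter-only toolpath
G21 ; units = mm
G90 ; absolute positioning
G28 ; home
; layer 1
G0 Z2.38
G0 X9.38 Y5.00
G1 X8.10 Y8.10
G1 X5.00 Y9.38
G1 X1.90 Y8.10
G1 X0.62 Y5.00
G1 X1.90 Y1.90
G1 X5.00 Y0.62
G1 X8.10 Y1.90
G1 X9.38 Y5.00
; layer 2
G0 Z4.75
G0 X8.75 Y5.00
G1 X7.65 Y7.65
G1 X5.00 Y8.75
G1 X2.34 Y7.65
G1 X1.25 Y5.00
G1 X2.34 Y2.34
G1 X5.00 Y1.25
G1 X7.65 Y2.34
G1 X8.75 Y5.00
; layer 3
G0 Z7.12
G0 X8.12 Y5.00
G1 X7.21 Y7.21
G1 X5.00 Y8.12
G1 X2.79 Y7.21
G1 X1.88 Y5.00
G1 X2.79 Y2.79
G1 X5.00 Y1.88
G1 X7.21 Y2.79
G1 X8.12 Y5.00
; layer 4
G0 Z9.50
G0 X7.50 Y5.00
G1 X6.77 Y6.77
G1 X5.00 Y7.50
G1 X3.23 Y6.77
G1 X2.50 Y5.00
G1 X3.23 Y3.23
G1 X5.00 Y2.50
G1 X6.77 Y3.23
G1 X7.50 Y5.00
; layer 5
G0 Z11.88
G0 X6.88 Y5.00
G1 X6.33 Y6.33
G1 X5.00 Y6.88
G1 X3.67 Y6.33
G1 X3.12 Y5.00
G1 X3.67 Y3.67
G1 X5.00 Y3.12
G1 X6.33 Y3.67
G1 X6.88 Y5.00
; layer 6
G0 Z14.25
G0 X6.25 Y5.00
G1 X5.88 Y5.88
G1 X5.00 Y6.25
G1 X4.12 Y5.88
G1 X3.75 Y5.00
G1 X4.12 Y4.12
G1 X5.00 Y3.75
G1 X5.88 Y4.12
G1 X6.25 Y5.00
; layer 7
G0 Z16.62
G0 X5.62 Y5.00
G1 X5.44 Y5.44
G1 X5.00 Y5.62
G1 X4.56 Y5.44
G1 X4.38 Y5.00
G1 X4.56 Y4.56
G1 X5.00 Y4.38
G1 X5.44 Y4.56
G1 X5.62 Y5.00
M2 ; end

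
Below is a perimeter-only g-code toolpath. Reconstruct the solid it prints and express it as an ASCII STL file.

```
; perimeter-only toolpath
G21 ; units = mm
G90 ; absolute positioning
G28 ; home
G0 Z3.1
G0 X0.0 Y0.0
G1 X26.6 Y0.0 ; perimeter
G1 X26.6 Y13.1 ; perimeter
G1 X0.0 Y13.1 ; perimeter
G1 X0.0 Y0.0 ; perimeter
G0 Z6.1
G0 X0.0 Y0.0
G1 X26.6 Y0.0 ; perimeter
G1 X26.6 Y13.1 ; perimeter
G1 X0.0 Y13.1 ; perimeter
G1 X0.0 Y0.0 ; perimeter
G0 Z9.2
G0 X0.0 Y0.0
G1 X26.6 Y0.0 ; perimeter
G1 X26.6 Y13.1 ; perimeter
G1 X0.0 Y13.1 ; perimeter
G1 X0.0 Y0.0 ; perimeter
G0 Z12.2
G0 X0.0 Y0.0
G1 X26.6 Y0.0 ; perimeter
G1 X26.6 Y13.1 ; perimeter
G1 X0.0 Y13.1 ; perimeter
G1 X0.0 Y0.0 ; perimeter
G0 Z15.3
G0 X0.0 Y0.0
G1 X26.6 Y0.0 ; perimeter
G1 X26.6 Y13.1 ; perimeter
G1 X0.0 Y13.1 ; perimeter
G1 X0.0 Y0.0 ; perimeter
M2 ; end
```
solid part
  facet normal 0.0000 0.0000 -1.0000
    outer loop
      vertex 26.6 13.1 0.0
      vertex 26.6 0.0 0.0
      vertex 0.0 0.0 0.0
    endloop
  endfacet
  facet normal 0.0000 0.0000 -1.0000
    outer loop
      vertex 0.0 13.1 0.0
      vertex 26.6 13.1 0.0
      vertex 0.0 0.0 0.0
    endloop
  endfacet
  facet normal 0.0000 0.0000 1.0000
    outer loop
      vertex 0.0 0.0 15.3
      vertex 26.6 0.0 15.3
      vertex 26.6 13.1 15.3
    endloop
  endfacet
  facet normal 0.0000 0.0000 1.0000
    outer loop
      vertex 0.0 0.0 15.3
      vertex 26.6 13.1 15.3
      vertex 0.0 13.1 15.3
    endloop
  endfacet
  facet normal 0.0000 -1.0000 0.0000
    outer loop
      vertex 0.0 0.0 0.0
      vertex 26.6 0.0 0.0
      vertex 26.6 0.0 15.3
    endloop
  endfacet
  facet normal 0.0000 -1.0000 0.0000
    outer loop
      vertex 0.0 0.0 0.0
      vertex 26.6 0.0 15.3
      vertex 0.0 0.0 15.3
    endloop
  endfacet
  facet normal 0.0000 1.0000 0.0000
    outer loop
      vertex 26.6 13.1 15.3
      vertex 26.6 13.1 0.0
      vertex 0.0 13.1 0.0
    endloop
  endfacet
  facet normal 0.0000 1.0000 0.0000
    outer loop
      vertex 0.0 13.1 15.3
      vertex 26.6 13.1 15.3
      vertex 0.0 13.1 0.0
    endloop
  endfacet
  facet normal -1.0000 0.0000 0.0000
    outer loop
      vertex 0.0 13.1 15.3
      vertex 0.0 13.1 0.0
      vertex 0.0 0.0 0.0
    endloop
  endfacet
  facet normal -1.0000 0.0000 0.0000
    outer loop
      vertex 0.0 0.0 15.3
      vertex 0.0 13.1 15.3
      vertex 0.0 0.0 0.0
    endloop
  endfacet
  facet normal 1.0000 0.0000 0.0000
    outer loop
      vertex 26.6 0.0 0.0
      vertex 26.6 13.1 0.0
      vertex 26.6 13.1 15.3
    endloop
  endfacet
  facet normal 1.0000 0.0000 0.0000
    outer loop
      vertex 26.6 0.0 0.0
      vertex 26.6 13.1 15.3
      vertex 26.6 0.0 15.3
    endloop
  endfacet
endsolid part

The G0 Z moves step by Δz≈3.1 mm. Every layer's G1 loop is the same polygon, so the solid is a straight extrusion of it from z=0 to z≈15.3. Closing with flat bottom and top caps and triangulating gives 12 facets — a rectangular box, roughly 26.6 × 13.1 mm footprint and 15.3 mm tall.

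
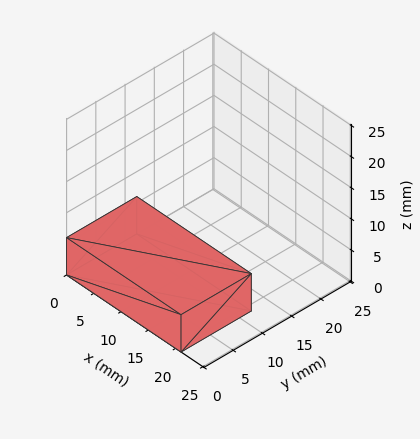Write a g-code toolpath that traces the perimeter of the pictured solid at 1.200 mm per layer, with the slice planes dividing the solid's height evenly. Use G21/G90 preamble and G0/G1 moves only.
Reading the render: the shape is a rectangular box, roughly 21 × 12 mm footprint and 6 mm tall (dimensions read to the nearest mm from the axis ticks). For the g-code, the solid's height is divided into equal slices at the stated Δz and each level perimeter traced with G1 moves after a G0 lift.

; perimeter-only toolpath
G21 ; units = mm
G90 ; absolute positioning
G28 ; home
; layer 1
G0 Z1.200
G0 X0.000 Y0.000
G1 X21.000 Y0.000
G1 X21.000 Y12.000
G1 X0.000 Y12.000
G1 X0.000 Y0.000
; layer 2
G0 Z2.400
G0 X0.000 Y0.000
G1 X21.000 Y0.000
G1 X21.000 Y12.000
G1 X0.000 Y12.000
G1 X0.000 Y0.000
; layer 3
G0 Z3.600
G0 X0.000 Y0.000
G1 X21.000 Y0.000
G1 X21.000 Y12.000
G1 X0.000 Y12.000
G1 X0.000 Y0.000
; layer 4
G0 Z4.800
G0 X0.000 Y0.000
G1 X21.000 Y0.000
G1 X21.000 Y12.000
G1 X0.000 Y12.000
G1 X0.000 Y0.000
; layer 5
G0 Z6.000
G0 X0.000 Y0.000
G1 X21.000 Y0.000
G1 X21.000 Y12.000
G1 X0.000 Y12.000
G1 X0.000 Y0.000
M2 ; end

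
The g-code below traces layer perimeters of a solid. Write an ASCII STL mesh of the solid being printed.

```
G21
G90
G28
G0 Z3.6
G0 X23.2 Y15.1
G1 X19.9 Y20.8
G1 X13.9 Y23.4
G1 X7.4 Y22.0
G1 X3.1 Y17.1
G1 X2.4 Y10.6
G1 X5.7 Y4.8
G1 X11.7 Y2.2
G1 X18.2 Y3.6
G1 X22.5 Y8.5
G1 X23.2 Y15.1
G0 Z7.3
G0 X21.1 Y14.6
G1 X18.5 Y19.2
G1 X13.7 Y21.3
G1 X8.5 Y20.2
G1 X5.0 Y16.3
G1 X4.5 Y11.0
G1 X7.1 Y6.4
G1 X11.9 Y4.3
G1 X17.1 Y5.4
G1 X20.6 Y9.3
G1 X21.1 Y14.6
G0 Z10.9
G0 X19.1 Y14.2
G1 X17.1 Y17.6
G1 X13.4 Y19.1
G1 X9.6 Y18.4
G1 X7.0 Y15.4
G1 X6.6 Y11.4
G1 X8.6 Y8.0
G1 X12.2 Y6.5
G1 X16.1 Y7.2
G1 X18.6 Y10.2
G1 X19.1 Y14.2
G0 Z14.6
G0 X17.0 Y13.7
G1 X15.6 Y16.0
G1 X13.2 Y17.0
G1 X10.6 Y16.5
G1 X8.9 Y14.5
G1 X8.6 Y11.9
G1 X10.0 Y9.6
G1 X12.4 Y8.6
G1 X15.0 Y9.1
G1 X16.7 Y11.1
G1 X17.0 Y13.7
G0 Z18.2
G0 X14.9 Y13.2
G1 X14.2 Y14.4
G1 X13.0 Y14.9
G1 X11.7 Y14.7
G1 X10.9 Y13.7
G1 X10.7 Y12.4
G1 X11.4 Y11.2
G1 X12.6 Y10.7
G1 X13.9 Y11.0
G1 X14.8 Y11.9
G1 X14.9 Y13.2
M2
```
solid part
  facet normal 0.0000 0.0000 -1.0000
    outer loop
      vertex 14.1 25.5 0.0
      vertex 21.3 22.4 0.0
      vertex 25.3 15.5 0.0
    endloop
  endfacet
  facet normal 0.0000 0.0000 -1.0000
    outer loop
      vertex 6.3 23.9 0.0
      vertex 14.1 25.5 0.0
      vertex 25.3 15.5 0.0
    endloop
  endfacet
  facet normal 0.0000 0.0000 -1.0000
    outer loop
      vertex 1.1 18.0 0.0
      vertex 6.3 23.9 0.0
      vertex 25.3 15.5 0.0
    endloop
  endfacet
  facet normal 0.0000 0.0000 -1.0000
    outer loop
      vertex 0.3 10.1 0.0
      vertex 1.1 18.0 0.0
      vertex 25.3 15.5 0.0
    endloop
  endfacet
  facet normal 0.0000 0.0000 -1.0000
    outer loop
      vertex 4.3 3.2 0.0
      vertex 0.3 10.1 0.0
      vertex 25.3 15.5 0.0
    endloop
  endfacet
  facet normal 0.0000 0.0000 -1.0000
    outer loop
      vertex 11.5 0.1 0.0
      vertex 4.3 3.2 0.0
      vertex 25.3 15.5 0.0
    endloop
  endfacet
  facet normal 0.0000 0.0000 -1.0000
    outer loop
      vertex 19.3 1.7 0.0
      vertex 11.5 0.1 0.0
      vertex 25.3 15.5 0.0
    endloop
  endfacet
  facet normal 0.0000 0.0000 -1.0000
    outer loop
      vertex 24.5 7.6 0.0
      vertex 19.3 1.7 0.0
      vertex 25.3 15.5 0.0
    endloop
  endfacet
  facet normal 0.7562 0.4384 0.4857
    outer loop
      vertex 25.3 15.5 0.0
      vertex 21.3 22.4 0.0
      vertex 12.8 12.8 21.9
    endloop
  endfacet
  facet normal 0.3456 0.8027 0.4860
    outer loop
      vertex 21.3 22.4 0.0
      vertex 14.1 25.5 0.0
      vertex 12.8 12.8 21.9
    endloop
  endfacet
  facet normal -0.1756 0.8561 0.4860
    outer loop
      vertex 14.1 25.5 0.0
      vertex 6.3 23.9 0.0
      vertex 12.8 12.8 21.9
    endloop
  endfacet
  facet normal -0.6552 0.5774 0.4871
    outer loop
      vertex 6.3 23.9 0.0
      vertex 1.1 18.0 0.0
      vertex 12.8 12.8 21.9
    endloop
  endfacet
  facet normal -0.8697 0.0881 0.4856
    outer loop
      vertex 1.1 18.0 0.0
      vertex 0.3 10.1 0.0
      vertex 12.8 12.8 21.9
    endloop
  endfacet
  facet normal -0.7562 -0.4384 0.4857
    outer loop
      vertex 0.3 10.1 0.0
      vertex 4.3 3.2 0.0
      vertex 12.8 12.8 21.9
    endloop
  endfacet
  facet normal -0.3456 -0.8027 0.4860
    outer loop
      vertex 4.3 3.2 0.0
      vertex 11.5 0.1 0.0
      vertex 12.8 12.8 21.9
    endloop
  endfacet
  facet normal 0.1756 -0.8561 0.4860
    outer loop
      vertex 11.5 0.1 0.0
      vertex 19.3 1.7 0.0
      vertex 12.8 12.8 21.9
    endloop
  endfacet
  facet normal 0.6552 -0.5774 0.4871
    outer loop
      vertex 19.3 1.7 0.0
      vertex 24.5 7.6 0.0
      vertex 12.8 12.8 21.9
    endloop
  endfacet
  facet normal 0.8697 -0.0881 0.4856
    outer loop
      vertex 24.5 7.6 0.0
      vertex 25.3 15.5 0.0
      vertex 12.8 12.8 21.9
    endloop
  endfacet
endsolid part

The G0 Z moves step by Δz≈3.6 mm. The G1 loops shrink linearly with z, so the solid tapers from its base footprint up to z≈21.9. Closing with a flat bottom cap and the tapered top and triangulating gives 18 facets — a regular 10-sided pyramid, base circumscribed radius ≈ 12.8 mm, apex at z ≈ 21.9 mm.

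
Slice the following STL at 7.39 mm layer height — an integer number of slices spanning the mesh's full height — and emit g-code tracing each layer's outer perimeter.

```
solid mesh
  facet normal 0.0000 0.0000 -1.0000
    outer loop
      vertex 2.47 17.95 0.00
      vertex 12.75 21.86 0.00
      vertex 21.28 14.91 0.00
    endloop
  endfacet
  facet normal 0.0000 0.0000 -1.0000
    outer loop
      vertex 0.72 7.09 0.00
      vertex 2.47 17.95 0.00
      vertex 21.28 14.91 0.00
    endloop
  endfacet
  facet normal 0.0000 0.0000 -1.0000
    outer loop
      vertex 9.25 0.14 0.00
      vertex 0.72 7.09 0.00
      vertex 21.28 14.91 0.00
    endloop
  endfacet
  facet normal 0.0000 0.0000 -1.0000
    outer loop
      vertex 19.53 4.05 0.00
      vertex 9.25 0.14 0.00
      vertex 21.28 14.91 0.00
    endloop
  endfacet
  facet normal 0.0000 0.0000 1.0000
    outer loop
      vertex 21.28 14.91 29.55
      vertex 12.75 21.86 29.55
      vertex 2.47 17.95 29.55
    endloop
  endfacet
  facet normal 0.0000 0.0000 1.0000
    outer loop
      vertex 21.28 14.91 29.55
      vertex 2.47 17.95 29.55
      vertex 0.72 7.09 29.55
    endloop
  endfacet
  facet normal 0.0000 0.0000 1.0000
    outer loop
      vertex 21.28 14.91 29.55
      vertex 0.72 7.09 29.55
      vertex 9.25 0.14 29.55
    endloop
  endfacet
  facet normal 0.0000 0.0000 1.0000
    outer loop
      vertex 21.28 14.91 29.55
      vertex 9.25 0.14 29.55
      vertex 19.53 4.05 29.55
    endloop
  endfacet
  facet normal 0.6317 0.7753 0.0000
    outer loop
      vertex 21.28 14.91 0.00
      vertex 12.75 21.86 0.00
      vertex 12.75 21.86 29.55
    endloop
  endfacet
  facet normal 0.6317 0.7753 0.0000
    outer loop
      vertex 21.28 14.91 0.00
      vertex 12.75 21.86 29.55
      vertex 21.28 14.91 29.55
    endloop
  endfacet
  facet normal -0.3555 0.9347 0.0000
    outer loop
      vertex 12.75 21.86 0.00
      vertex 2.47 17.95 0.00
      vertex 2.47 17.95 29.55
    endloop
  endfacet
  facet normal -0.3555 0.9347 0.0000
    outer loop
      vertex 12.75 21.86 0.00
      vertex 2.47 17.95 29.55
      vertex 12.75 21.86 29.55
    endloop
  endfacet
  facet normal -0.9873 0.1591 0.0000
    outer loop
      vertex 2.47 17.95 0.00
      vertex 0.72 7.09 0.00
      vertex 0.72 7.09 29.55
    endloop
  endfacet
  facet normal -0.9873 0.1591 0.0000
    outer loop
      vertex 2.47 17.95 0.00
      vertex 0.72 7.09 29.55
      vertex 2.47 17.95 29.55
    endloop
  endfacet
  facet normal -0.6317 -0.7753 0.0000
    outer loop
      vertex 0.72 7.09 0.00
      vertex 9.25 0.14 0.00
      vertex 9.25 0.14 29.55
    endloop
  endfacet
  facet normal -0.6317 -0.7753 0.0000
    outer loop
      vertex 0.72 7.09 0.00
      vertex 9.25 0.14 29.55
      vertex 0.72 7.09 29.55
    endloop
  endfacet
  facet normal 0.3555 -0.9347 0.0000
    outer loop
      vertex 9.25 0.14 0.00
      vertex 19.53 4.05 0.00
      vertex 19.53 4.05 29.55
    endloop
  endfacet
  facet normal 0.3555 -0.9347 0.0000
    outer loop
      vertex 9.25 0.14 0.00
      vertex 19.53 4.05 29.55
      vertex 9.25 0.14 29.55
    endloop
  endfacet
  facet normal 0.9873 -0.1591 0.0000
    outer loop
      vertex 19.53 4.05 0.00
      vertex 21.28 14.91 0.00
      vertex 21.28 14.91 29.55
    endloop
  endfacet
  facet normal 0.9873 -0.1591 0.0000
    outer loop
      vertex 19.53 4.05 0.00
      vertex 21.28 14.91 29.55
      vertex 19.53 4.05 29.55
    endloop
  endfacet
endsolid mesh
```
; perimeter-only toolpath
G21 ; units = mm
G90 ; absolute positioning
G28 ; home
; layer 1
G0 Z7.39
G0 X21.28 Y14.91
G1 X12.75 Y21.86
G1 X2.47 Y17.95
G1 X0.72 Y7.09
G1 X9.25 Y0.14
G1 X19.53 Y4.05
G1 X21.28 Y14.91
; layer 2
G0 Z14.78
G0 X21.28 Y14.91
G1 X12.75 Y21.86
G1 X2.47 Y17.95
G1 X0.72 Y7.09
G1 X9.25 Y0.14
G1 X19.53 Y4.05
G1 X21.28 Y14.91
; layer 3
G0 Z22.16
G0 X21.28 Y14.91
G1 X12.75 Y21.86
G1 X2.47 Y17.95
G1 X0.72 Y7.09
G1 X9.25 Y0.14
G1 X19.53 Y4.05
G1 X21.28 Y14.91
; layer 4
G0 Z29.55
G0 X21.28 Y14.91
G1 X12.75 Y21.86
G1 X2.47 Y17.95
G1 X0.72 Y7.09
G1 X9.25 Y0.14
G1 X19.53 Y4.05
G1 X21.28 Y14.91
M2 ; end

The solid is a regular 6-sided prism (a cylinder approximated with 6 flat sides), circumscribed radius ≈ 11 mm, height ≈ 29.6 mm. Slicing at Δz = 7.39 mm — 4 equal slices spanning the solid's height, so layer i sits at z = i·h/4 — gives 4 non-empty perimeters. Each is a 6-segment closed polygon; G0 lifts to the layer z and rapids to the start vertex, then G1 traces the edges.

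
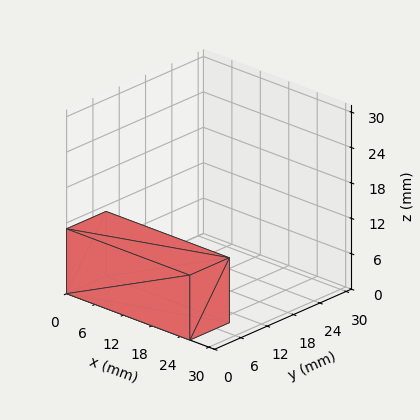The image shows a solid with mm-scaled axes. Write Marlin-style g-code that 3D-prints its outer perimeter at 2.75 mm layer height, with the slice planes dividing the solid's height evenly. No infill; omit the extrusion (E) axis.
Reading the render: the shape is a rectangular box, roughly 26 × 9 mm footprint and 11 mm tall (dimensions read to the nearest mm from the axis ticks). For the g-code, the solid's height is divided into equal slices at the stated Δz and each level perimeter traced with G1 moves after a G0 lift.

; perimeter-only toolpath
G21 ; units = mm
G90 ; absolute positioning
G28 ; home
; layer 1
G0 Z2.75
G0 X0.00 Y0.00
G1 X26.00 Y0.00
G1 X26.00 Y9.00
G1 X0.00 Y9.00
G1 X0.00 Y0.00
; layer 2
G0 Z5.50
G0 X0.00 Y0.00
G1 X26.00 Y0.00
G1 X26.00 Y9.00
G1 X0.00 Y9.00
G1 X0.00 Y0.00
; layer 3
G0 Z8.25
G0 X0.00 Y0.00
G1 X26.00 Y0.00
G1 X26.00 Y9.00
G1 X0.00 Y9.00
G1 X0.00 Y0.00
; layer 4
G0 Z11.00
G0 X0.00 Y0.00
G1 X26.00 Y0.00
G1 X26.00 Y9.00
G1 X0.00 Y9.00
G1 X0.00 Y0.00
M2 ; end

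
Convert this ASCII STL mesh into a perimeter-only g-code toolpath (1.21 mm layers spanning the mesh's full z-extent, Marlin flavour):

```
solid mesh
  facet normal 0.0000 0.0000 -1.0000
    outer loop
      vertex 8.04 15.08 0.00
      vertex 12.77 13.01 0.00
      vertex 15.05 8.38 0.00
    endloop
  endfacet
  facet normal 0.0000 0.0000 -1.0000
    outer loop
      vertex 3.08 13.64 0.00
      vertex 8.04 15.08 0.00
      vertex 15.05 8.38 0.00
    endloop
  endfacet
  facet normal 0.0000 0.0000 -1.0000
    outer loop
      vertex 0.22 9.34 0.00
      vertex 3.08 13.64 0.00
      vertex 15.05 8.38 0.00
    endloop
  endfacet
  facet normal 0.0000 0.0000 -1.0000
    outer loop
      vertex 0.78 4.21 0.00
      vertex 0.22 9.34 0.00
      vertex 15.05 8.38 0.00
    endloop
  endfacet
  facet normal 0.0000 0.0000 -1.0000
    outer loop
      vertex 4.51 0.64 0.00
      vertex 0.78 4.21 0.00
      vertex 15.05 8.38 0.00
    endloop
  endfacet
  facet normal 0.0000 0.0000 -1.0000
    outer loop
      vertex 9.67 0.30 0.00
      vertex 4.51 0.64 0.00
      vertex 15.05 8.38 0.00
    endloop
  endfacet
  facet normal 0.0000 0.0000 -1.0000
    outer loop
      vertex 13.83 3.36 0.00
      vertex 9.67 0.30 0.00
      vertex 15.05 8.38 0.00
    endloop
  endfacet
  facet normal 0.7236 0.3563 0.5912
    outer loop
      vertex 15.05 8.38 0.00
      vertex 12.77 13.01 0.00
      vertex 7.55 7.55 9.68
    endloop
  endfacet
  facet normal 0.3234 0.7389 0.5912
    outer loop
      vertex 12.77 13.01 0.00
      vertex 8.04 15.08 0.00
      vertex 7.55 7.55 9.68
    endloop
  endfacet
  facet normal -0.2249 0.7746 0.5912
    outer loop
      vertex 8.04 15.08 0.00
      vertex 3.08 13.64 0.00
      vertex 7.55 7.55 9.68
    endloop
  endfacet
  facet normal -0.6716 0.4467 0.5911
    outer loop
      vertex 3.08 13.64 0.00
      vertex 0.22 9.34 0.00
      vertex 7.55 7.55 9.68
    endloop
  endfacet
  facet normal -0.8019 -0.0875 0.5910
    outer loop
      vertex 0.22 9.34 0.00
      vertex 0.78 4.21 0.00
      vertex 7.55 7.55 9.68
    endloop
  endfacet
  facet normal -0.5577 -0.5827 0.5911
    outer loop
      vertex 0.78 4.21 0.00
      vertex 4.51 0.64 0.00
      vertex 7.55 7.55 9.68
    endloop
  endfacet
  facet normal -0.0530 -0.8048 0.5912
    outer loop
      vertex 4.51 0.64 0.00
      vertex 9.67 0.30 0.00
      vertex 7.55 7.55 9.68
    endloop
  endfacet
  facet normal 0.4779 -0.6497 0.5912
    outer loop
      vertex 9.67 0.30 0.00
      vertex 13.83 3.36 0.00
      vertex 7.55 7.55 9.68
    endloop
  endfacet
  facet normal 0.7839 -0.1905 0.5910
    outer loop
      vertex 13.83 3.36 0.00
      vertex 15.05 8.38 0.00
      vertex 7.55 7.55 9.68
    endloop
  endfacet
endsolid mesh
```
; perimeter-only toolpath
G21 ; units = mm
G90 ; absolute positioning
G28 ; home
; layer 1
G0 Z1.21
G0 X14.11 Y8.28
G1 X12.12 Y12.33
G1 X7.98 Y14.14
G1 X3.64 Y12.88
G1 X1.14 Y9.12
G1 X1.63 Y4.63
G1 X4.89 Y1.50
G1 X9.40 Y1.21
G1 X13.04 Y3.88
G1 X14.11 Y8.28
; layer 2
G0 Z2.42
G0 X13.18 Y8.17
G1 X11.46 Y11.64
G1 X7.92 Y13.20
G1 X4.20 Y12.12
G1 X2.05 Y8.89
G1 X2.47 Y5.04
G1 X5.27 Y2.37
G1 X9.14 Y2.11
G1 X12.26 Y4.41
G1 X13.18 Y8.17
; layer 3
G0 Z3.63
G0 X12.24 Y8.07
G1 X10.81 Y10.96
G1 X7.86 Y12.26
G1 X4.76 Y11.36
G1 X2.97 Y8.67
G1 X3.32 Y5.46
G1 X5.65 Y3.23
G1 X8.88 Y3.02
G1 X11.48 Y4.93
G1 X12.24 Y8.07
; layer 4
G0 Z4.84
G0 X11.30 Y7.96
G1 X10.16 Y10.28
G1 X7.79 Y11.31
G1 X5.31 Y10.60
G1 X3.88 Y8.45
G1 X4.17 Y5.88
G1 X6.03 Y4.09
G1 X8.61 Y3.92
G1 X10.69 Y5.46
G1 X11.30 Y7.96
; layer 5
G0 Z6.05
G0 X10.36 Y7.86
G1 X9.51 Y9.60
G1 X7.73 Y10.37
G1 X5.87 Y9.83
G1 X4.80 Y8.22
G1 X5.01 Y6.30
G1 X6.41 Y4.96
G1 X8.34 Y4.83
G1 X9.91 Y5.98
G1 X10.36 Y7.86
; layer 6
G0 Z7.26
G0 X9.43 Y7.76
G1 X8.86 Y8.91
G1 X7.67 Y9.43
G1 X6.43 Y9.07
G1 X5.72 Y8.00
G1 X5.86 Y6.71
G1 X6.79 Y5.82
G1 X8.08 Y5.74
G1 X9.12 Y6.50
G1 X9.43 Y7.76
; layer 7
G0 Z8.47
G0 X8.49 Y7.65
G1 X8.20 Y8.23
G1 X7.61 Y8.49
G1 X6.99 Y8.31
G1 X6.63 Y7.77
G1 X6.70 Y7.13
G1 X7.17 Y6.69
G1 X7.82 Y6.64
G1 X8.34 Y7.03
G1 X8.49 Y7.65
M2 ; end

The solid is a regular 9-sided pyramid, base circumscribed radius ≈ 7.55 mm, apex at z ≈ 9.68 mm. Slicing at Δz = 1.21 mm — 8 equal slices spanning the solid's height, so layer i sits at z = i·h/8 — gives 7 non-empty perimeters. Each is a 9-segment closed polygon; G0 lifts to the layer z and rapids to the start vertex, then G1 traces the edges. The cross-section shrinks linearly with z (the slice at the apex is degenerate and omitted).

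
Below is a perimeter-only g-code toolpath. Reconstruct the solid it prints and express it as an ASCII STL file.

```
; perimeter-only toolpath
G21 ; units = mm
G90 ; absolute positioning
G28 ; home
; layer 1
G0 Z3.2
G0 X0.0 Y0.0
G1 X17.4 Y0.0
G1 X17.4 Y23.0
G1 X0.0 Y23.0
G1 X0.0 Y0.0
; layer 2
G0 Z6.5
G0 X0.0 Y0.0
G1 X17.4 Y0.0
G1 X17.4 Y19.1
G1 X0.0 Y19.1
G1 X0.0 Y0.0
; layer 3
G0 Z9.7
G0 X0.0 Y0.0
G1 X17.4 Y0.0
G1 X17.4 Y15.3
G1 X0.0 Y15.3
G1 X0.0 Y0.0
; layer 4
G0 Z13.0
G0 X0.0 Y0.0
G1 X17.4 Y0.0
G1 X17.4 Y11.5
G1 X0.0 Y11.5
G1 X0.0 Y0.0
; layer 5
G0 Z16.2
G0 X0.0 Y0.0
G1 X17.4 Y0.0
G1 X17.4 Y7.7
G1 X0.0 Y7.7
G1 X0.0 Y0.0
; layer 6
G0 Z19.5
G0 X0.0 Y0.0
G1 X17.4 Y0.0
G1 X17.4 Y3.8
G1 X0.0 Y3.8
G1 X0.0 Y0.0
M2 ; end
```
solid part
  facet normal 0.0000 0.0000 -1.0000
    outer loop
      vertex 17.4 26.8 0.0
      vertex 17.4 0.0 0.0
      vertex 0.0 0.0 0.0
    endloop
  endfacet
  facet normal 0.0000 0.0000 -1.0000
    outer loop
      vertex 0.0 26.8 0.0
      vertex 17.4 26.8 0.0
      vertex 0.0 0.0 0.0
    endloop
  endfacet
  facet normal 0.0000 -1.0000 0.0000
    outer loop
      vertex 0.0 0.0 0.0
      vertex 17.4 0.0 0.0
      vertex 17.4 0.0 22.7
    endloop
  endfacet
  facet normal 0.0000 -1.0000 0.0000
    outer loop
      vertex 0.0 0.0 0.0
      vertex 17.4 0.0 22.7
      vertex 0.0 0.0 22.7
    endloop
  endfacet
  facet normal 0.0000 0.6463 0.7631
    outer loop
      vertex 0.0 0.0 22.7
      vertex 17.4 0.0 22.7
      vertex 17.4 26.8 0.0
    endloop
  endfacet
  facet normal 0.0000 0.6463 0.7631
    outer loop
      vertex 0.0 0.0 22.7
      vertex 17.4 26.8 0.0
      vertex 0.0 26.8 0.0
    endloop
  endfacet
  facet normal -1.0000 0.0000 0.0000
    outer loop
      vertex 0.0 0.0 22.7
      vertex 0.0 26.8 0.0
      vertex 0.0 0.0 0.0
    endloop
  endfacet
  facet normal 1.0000 0.0000 0.0000
    outer loop
      vertex 17.4 0.0 0.0
      vertex 17.4 26.8 0.0
      vertex 17.4 0.0 22.7
    endloop
  endfacet
endsolid part

The G0 Z moves step by Δz≈3.2 mm. The G1 loops shrink linearly with z, so the solid tapers from its base footprint up to z≈22.7. Closing with a flat bottom cap and the tapered top and triangulating gives 8 facets — a wedge (ramp): 17.4 × 26.8 mm base, rising to 22.7 mm along the y=0 edge and sloping linearly to z=0 at y=26.8.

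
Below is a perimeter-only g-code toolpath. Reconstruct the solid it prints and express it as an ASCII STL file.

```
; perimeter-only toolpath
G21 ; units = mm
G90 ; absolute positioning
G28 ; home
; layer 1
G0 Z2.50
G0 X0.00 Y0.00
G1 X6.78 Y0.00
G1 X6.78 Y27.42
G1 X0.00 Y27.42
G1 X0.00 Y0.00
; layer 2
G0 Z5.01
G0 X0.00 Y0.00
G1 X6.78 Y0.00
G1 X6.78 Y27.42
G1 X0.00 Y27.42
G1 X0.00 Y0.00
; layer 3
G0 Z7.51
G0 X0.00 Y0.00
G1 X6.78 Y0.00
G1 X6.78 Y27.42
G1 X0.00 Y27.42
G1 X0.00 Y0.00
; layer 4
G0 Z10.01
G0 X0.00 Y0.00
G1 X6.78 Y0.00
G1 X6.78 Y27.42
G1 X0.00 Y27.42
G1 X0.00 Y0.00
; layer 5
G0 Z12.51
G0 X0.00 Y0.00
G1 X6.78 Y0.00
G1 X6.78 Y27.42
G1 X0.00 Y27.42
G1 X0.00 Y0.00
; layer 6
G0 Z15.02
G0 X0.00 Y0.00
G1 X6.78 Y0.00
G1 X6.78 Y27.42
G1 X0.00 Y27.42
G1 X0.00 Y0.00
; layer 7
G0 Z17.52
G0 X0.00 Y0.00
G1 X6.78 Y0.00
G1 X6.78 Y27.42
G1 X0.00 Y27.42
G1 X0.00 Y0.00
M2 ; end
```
solid part
  facet normal 0.0000 0.0000 -1.0000
    outer loop
      vertex 6.78 27.42 0.00
      vertex 6.78 0.00 0.00
      vertex 0.00 0.00 0.00
    endloop
  endfacet
  facet normal 0.0000 0.0000 -1.0000
    outer loop
      vertex 0.00 27.42 0.00
      vertex 6.78 27.42 0.00
      vertex 0.00 0.00 0.00
    endloop
  endfacet
  facet normal 0.0000 0.0000 1.0000
    outer loop
      vertex 0.00 0.00 17.52
      vertex 6.78 0.00 17.52
      vertex 6.78 27.42 17.52
    endloop
  endfacet
  facet normal 0.0000 0.0000 1.0000
    outer loop
      vertex 0.00 0.00 17.52
      vertex 6.78 27.42 17.52
      vertex 0.00 27.42 17.52
    endloop
  endfacet
  facet normal 0.0000 -1.0000 0.0000
    outer loop
      vertex 0.00 0.00 0.00
      vertex 6.78 0.00 0.00
      vertex 6.78 0.00 17.52
    endloop
  endfacet
  facet normal 0.0000 -1.0000 0.0000
    outer loop
      vertex 0.00 0.00 0.00
      vertex 6.78 0.00 17.52
      vertex 0.00 0.00 17.52
    endloop
  endfacet
  facet normal 0.0000 1.0000 0.0000
    outer loop
      vertex 6.78 27.42 17.52
      vertex 6.78 27.42 0.00
      vertex 0.00 27.42 0.00
    endloop
  endfacet
  facet normal 0.0000 1.0000 0.0000
    outer loop
      vertex 0.00 27.42 17.52
      vertex 6.78 27.42 17.52
      vertex 0.00 27.42 0.00
    endloop
  endfacet
  facet normal -1.0000 0.0000 0.0000
    outer loop
      vertex 0.00 27.42 17.52
      vertex 0.00 27.42 0.00
      vertex 0.00 0.00 0.00
    endloop
  endfacet
  facet normal -1.0000 0.0000 0.0000
    outer loop
      vertex 0.00 0.00 17.52
      vertex 0.00 27.42 17.52
      vertex 0.00 0.00 0.00
    endloop
  endfacet
  facet normal 1.0000 0.0000 0.0000
    outer loop
      vertex 6.78 0.00 0.00
      vertex 6.78 27.42 0.00
      vertex 6.78 27.42 17.52
    endloop
  endfacet
  facet normal 1.0000 0.0000 0.0000
    outer loop
      vertex 6.78 0.00 0.00
      vertex 6.78 27.42 17.52
      vertex 6.78 0.00 17.52
    endloop
  endfacet
endsolid part

The G0 Z moves step by Δz≈2.50 mm. Every layer's G1 loop is the same polygon, so the solid is a straight extrusion of it from z=0 to z≈17.5. Closing with flat bottom and top caps and triangulating gives 12 facets — a rectangular box, roughly 6.78 × 27.4 mm footprint and 17.5 mm tall.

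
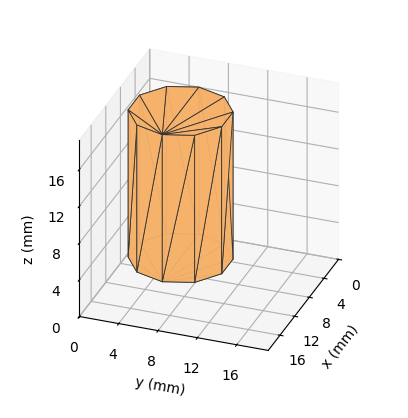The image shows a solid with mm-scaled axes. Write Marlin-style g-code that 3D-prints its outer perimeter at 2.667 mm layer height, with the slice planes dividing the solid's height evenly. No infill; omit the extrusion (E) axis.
Reading the render: the shape is a regular 10-sided prism (a cylinder approximated with 10 flat sides), circumscribed radius ≈ 5 mm, height ≈ 16 mm (dimensions read to the nearest mm from the axis ticks). For the g-code, the solid's height is divided into equal slices at the stated Δz and each level perimeter traced with G1 moves after a G0 lift.

; perimeter-only toolpath
G21 ; units = mm
G90 ; absolute positioning
G28 ; home
; layer 1
G0 Z2.667
G0 X10.000 Y5.000
G1 X9.045 Y7.939
G1 X6.545 Y9.755
G1 X3.455 Y9.755
G1 X0.955 Y7.939
G1 X0.000 Y5.000
G1 X0.955 Y2.061
G1 X3.455 Y0.245
G1 X6.545 Y0.245
G1 X9.045 Y2.061
G1 X10.000 Y5.000
; layer 2
G0 Z5.333
G0 X10.000 Y5.000
G1 X9.045 Y7.939
G1 X6.545 Y9.755
G1 X3.455 Y9.755
G1 X0.955 Y7.939
G1 X0.000 Y5.000
G1 X0.955 Y2.061
G1 X3.455 Y0.245
G1 X6.545 Y0.245
G1 X9.045 Y2.061
G1 X10.000 Y5.000
; layer 3
G0 Z8.000
G0 X10.000 Y5.000
G1 X9.045 Y7.939
G1 X6.545 Y9.755
G1 X3.455 Y9.755
G1 X0.955 Y7.939
G1 X0.000 Y5.000
G1 X0.955 Y2.061
G1 X3.455 Y0.245
G1 X6.545 Y0.245
G1 X9.045 Y2.061
G1 X10.000 Y5.000
; layer 4
G0 Z10.667
G0 X10.000 Y5.000
G1 X9.045 Y7.939
G1 X6.545 Y9.755
G1 X3.455 Y9.755
G1 X0.955 Y7.939
G1 X0.000 Y5.000
G1 X0.955 Y2.061
G1 X3.455 Y0.245
G1 X6.545 Y0.245
G1 X9.045 Y2.061
G1 X10.000 Y5.000
; layer 5
G0 Z13.333
G0 X10.000 Y5.000
G1 X9.045 Y7.939
G1 X6.545 Y9.755
G1 X3.455 Y9.755
G1 X0.955 Y7.939
G1 X0.000 Y5.000
G1 X0.955 Y2.061
G1 X3.455 Y0.245
G1 X6.545 Y0.245
G1 X9.045 Y2.061
G1 X10.000 Y5.000
; layer 6
G0 Z16.000
G0 X10.000 Y5.000
G1 X9.045 Y7.939
G1 X6.545 Y9.755
G1 X3.455 Y9.755
G1 X0.955 Y7.939
G1 X0.000 Y5.000
G1 X0.955 Y2.061
G1 X3.455 Y0.245
G1 X6.545 Y0.245
G1 X9.045 Y2.061
G1 X10.000 Y5.000
M2 ; end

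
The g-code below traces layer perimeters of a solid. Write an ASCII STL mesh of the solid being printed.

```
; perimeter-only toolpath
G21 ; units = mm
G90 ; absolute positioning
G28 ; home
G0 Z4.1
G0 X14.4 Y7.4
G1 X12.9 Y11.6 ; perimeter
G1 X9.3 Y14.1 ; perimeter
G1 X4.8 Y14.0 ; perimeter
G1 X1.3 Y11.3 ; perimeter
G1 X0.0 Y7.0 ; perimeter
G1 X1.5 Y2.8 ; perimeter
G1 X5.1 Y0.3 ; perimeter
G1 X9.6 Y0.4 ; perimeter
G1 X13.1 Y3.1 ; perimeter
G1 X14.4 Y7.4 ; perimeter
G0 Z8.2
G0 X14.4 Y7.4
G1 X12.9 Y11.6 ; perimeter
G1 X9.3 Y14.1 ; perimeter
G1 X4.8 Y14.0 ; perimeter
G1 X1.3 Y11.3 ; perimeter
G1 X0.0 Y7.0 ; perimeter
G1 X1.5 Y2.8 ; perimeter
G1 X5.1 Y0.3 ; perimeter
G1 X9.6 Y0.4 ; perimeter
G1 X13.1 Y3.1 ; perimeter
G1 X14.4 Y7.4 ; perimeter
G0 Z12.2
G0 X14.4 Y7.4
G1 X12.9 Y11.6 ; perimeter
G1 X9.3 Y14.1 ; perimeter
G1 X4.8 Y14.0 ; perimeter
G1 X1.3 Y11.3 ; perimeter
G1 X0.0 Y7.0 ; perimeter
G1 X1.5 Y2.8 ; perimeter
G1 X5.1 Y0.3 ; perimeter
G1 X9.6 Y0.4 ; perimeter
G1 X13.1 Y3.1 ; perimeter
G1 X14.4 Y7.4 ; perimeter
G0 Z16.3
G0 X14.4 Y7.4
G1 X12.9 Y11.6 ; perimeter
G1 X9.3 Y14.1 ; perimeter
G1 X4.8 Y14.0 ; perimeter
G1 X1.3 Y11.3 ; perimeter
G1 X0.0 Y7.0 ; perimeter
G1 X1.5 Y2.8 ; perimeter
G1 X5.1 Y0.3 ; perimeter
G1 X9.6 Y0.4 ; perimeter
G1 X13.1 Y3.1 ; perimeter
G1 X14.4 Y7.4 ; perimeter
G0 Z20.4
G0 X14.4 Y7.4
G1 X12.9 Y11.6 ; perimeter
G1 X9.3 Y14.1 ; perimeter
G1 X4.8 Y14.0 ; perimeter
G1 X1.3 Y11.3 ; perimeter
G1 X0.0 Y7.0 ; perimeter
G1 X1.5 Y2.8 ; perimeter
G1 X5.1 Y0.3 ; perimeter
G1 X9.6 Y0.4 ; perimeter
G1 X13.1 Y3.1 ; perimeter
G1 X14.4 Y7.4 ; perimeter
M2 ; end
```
solid part
  facet normal 0.0000 0.0000 -1.0000
    outer loop
      vertex 9.3 14.1 0.0
      vertex 12.9 11.6 0.0
      vertex 14.4 7.4 0.0
    endloop
  endfacet
  facet normal 0.0000 0.0000 -1.0000
    outer loop
      vertex 4.8 14.0 0.0
      vertex 9.3 14.1 0.0
      vertex 14.4 7.4 0.0
    endloop
  endfacet
  facet normal 0.0000 0.0000 -1.0000
    outer loop
      vertex 1.3 11.3 0.0
      vertex 4.8 14.0 0.0
      vertex 14.4 7.4 0.0
    endloop
  endfacet
  facet normal 0.0000 0.0000 -1.0000
    outer loop
      vertex 0.0 7.0 0.0
      vertex 1.3 11.3 0.0
      vertex 14.4 7.4 0.0
    endloop
  endfacet
  facet normal 0.0000 0.0000 -1.0000
    outer loop
      vertex 1.5 2.8 0.0
      vertex 0.0 7.0 0.0
      vertex 14.4 7.4 0.0
    endloop
  endfacet
  facet normal 0.0000 0.0000 -1.0000
    outer loop
      vertex 5.1 0.3 0.0
      vertex 1.5 2.8 0.0
      vertex 14.4 7.4 0.0
    endloop
  endfacet
  facet normal 0.0000 0.0000 -1.0000
    outer loop
      vertex 9.6 0.4 0.0
      vertex 5.1 0.3 0.0
      vertex 14.4 7.4 0.0
    endloop
  endfacet
  facet normal 0.0000 0.0000 -1.0000
    outer loop
      vertex 13.1 3.1 0.0
      vertex 9.6 0.4 0.0
      vertex 14.4 7.4 0.0
    endloop
  endfacet
  facet normal 0.0000 0.0000 1.0000
    outer loop
      vertex 14.4 7.4 20.4
      vertex 12.9 11.6 20.4
      vertex 9.3 14.1 20.4
    endloop
  endfacet
  facet normal 0.0000 0.0000 1.0000
    outer loop
      vertex 14.4 7.4 20.4
      vertex 9.3 14.1 20.4
      vertex 4.8 14.0 20.4
    endloop
  endfacet
  facet normal 0.0000 0.0000 1.0000
    outer loop
      vertex 14.4 7.4 20.4
      vertex 4.8 14.0 20.4
      vertex 1.3 11.3 20.4
    endloop
  endfacet
  facet normal 0.0000 0.0000 1.0000
    outer loop
      vertex 14.4 7.4 20.4
      vertex 1.3 11.3 20.4
      vertex 0.0 7.0 20.4
    endloop
  endfacet
  facet normal 0.0000 0.0000 1.0000
    outer loop
      vertex 14.4 7.4 20.4
      vertex 0.0 7.0 20.4
      vertex 1.5 2.8 20.4
    endloop
  endfacet
  facet normal 0.0000 0.0000 1.0000
    outer loop
      vertex 14.4 7.4 20.4
      vertex 1.5 2.8 20.4
      vertex 5.1 0.3 20.4
    endloop
  endfacet
  facet normal 0.0000 0.0000 1.0000
    outer loop
      vertex 14.4 7.4 20.4
      vertex 5.1 0.3 20.4
      vertex 9.6 0.4 20.4
    endloop
  endfacet
  facet normal 0.0000 0.0000 1.0000
    outer loop
      vertex 14.4 7.4 20.4
      vertex 9.6 0.4 20.4
      vertex 13.1 3.1 20.4
    endloop
  endfacet
  facet normal 0.9417 0.3363 0.0000
    outer loop
      vertex 14.4 7.4 0.0
      vertex 12.9 11.6 0.0
      vertex 12.9 11.6 20.4
    endloop
  endfacet
  facet normal 0.9417 0.3363 0.0000
    outer loop
      vertex 14.4 7.4 0.0
      vertex 12.9 11.6 20.4
      vertex 14.4 7.4 20.4
    endloop
  endfacet
  facet normal 0.5704 0.8214 0.0000
    outer loop
      vertex 12.9 11.6 0.0
      vertex 9.3 14.1 0.0
      vertex 9.3 14.1 20.4
    endloop
  endfacet
  facet normal 0.5704 0.8214 0.0000
    outer loop
      vertex 12.9 11.6 0.0
      vertex 9.3 14.1 20.4
      vertex 12.9 11.6 20.4
    endloop
  endfacet
  facet normal -0.0222 0.9998 0.0000
    outer loop
      vertex 9.3 14.1 0.0
      vertex 4.8 14.0 0.0
      vertex 4.8 14.0 20.4
    endloop
  endfacet
  facet normal -0.0222 0.9998 0.0000
    outer loop
      vertex 9.3 14.1 0.0
      vertex 4.8 14.0 20.4
      vertex 9.3 14.1 20.4
    endloop
  endfacet
  facet normal -0.6108 0.7918 0.0000
    outer loop
      vertex 4.8 14.0 0.0
      vertex 1.3 11.3 0.0
      vertex 1.3 11.3 20.4
    endloop
  endfacet
  facet normal -0.6108 0.7918 0.0000
    outer loop
      vertex 4.8 14.0 0.0
      vertex 1.3 11.3 20.4
      vertex 4.8 14.0 20.4
    endloop
  endfacet
  facet normal -0.9572 0.2894 0.0000
    outer loop
      vertex 1.3 11.3 0.0
      vertex 0.0 7.0 0.0
      vertex 0.0 7.0 20.4
    endloop
  endfacet
  facet normal -0.9572 0.2894 0.0000
    outer loop
      vertex 1.3 11.3 0.0
      vertex 0.0 7.0 20.4
      vertex 1.3 11.3 20.4
    endloop
  endfacet
  facet normal -0.9417 -0.3363 0.0000
    outer loop
      vertex 0.0 7.0 0.0
      vertex 1.5 2.8 0.0
      vertex 1.5 2.8 20.4
    endloop
  endfacet
  facet normal -0.9417 -0.3363 0.0000
    outer loop
      vertex 0.0 7.0 0.0
      vertex 1.5 2.8 20.4
      vertex 0.0 7.0 20.4
    endloop
  endfacet
  facet normal -0.5704 -0.8214 0.0000
    outer loop
      vertex 1.5 2.8 0.0
      vertex 5.1 0.3 0.0
      vertex 5.1 0.3 20.4
    endloop
  endfacet
  facet normal -0.5704 -0.8214 0.0000
    outer loop
      vertex 1.5 2.8 0.0
      vertex 5.1 0.3 20.4
      vertex 1.5 2.8 20.4
    endloop
  endfacet
  facet normal 0.0222 -0.9998 0.0000
    outer loop
      vertex 5.1 0.3 0.0
      vertex 9.6 0.4 0.0
      vertex 9.6 0.4 20.4
    endloop
  endfacet
  facet normal 0.0222 -0.9998 0.0000
    outer loop
      vertex 5.1 0.3 0.0
      vertex 9.6 0.4 20.4
      vertex 5.1 0.3 20.4
    endloop
  endfacet
  facet normal 0.6108 -0.7918 0.0000
    outer loop
      vertex 9.6 0.4 0.0
      vertex 13.1 3.1 0.0
      vertex 13.1 3.1 20.4
    endloop
  endfacet
  facet normal 0.6108 -0.7918 0.0000
    outer loop
      vertex 9.6 0.4 0.0
      vertex 13.1 3.1 20.4
      vertex 9.6 0.4 20.4
    endloop
  endfacet
  facet normal 0.9572 -0.2894 0.0000
    outer loop
      vertex 13.1 3.1 0.0
      vertex 14.4 7.4 0.0
      vertex 14.4 7.4 20.4
    endloop
  endfacet
  facet normal 0.9572 -0.2894 0.0000
    outer loop
      vertex 13.1 3.1 0.0
      vertex 14.4 7.4 20.4
      vertex 13.1 3.1 20.4
    endloop
  endfacet
endsolid part

The G0 Z moves step by Δz≈4.1 mm. Every layer's G1 loop is the same polygon, so the solid is a straight extrusion of it from z=0 to z≈20.4. Closing with flat bottom and top caps and triangulating gives 36 facets — a regular 10-sided prism (a cylinder approximated with 10 flat sides), circumscribed radius ≈ 7.2 mm, height ≈ 20.4 mm.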